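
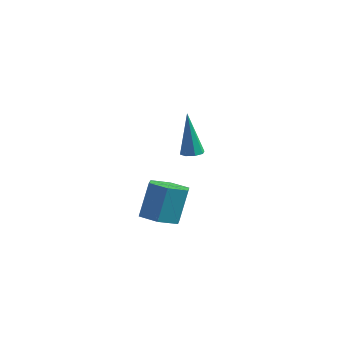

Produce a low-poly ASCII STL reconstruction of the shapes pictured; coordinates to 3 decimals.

solid 
facet normal 0.177 -0.104 -0.979
outer loop
vertex -1.068 -1.359 0.501
vertex -1.437 -1.725 0.473
vertex -1.427 -1.208 0.42
endloop
endfacet
facet normal 0.346 0.920 0.183
outer loop
vertex -1.068 -1.359 0.501
vertex -1.427 -1.208 0.42
vertex -1.823 -1.495 2.607
endloop
endfacet
facet normal 0.177 -0.104 -0.979
outer loop
vertex -1.427 -1.208 0.42
vertex -1.437 -1.725 0.473
vertex -1.791 -1.359 0.37
endloop
endfacet
facet normal -0.389 0.920 0.050
outer loop
vertex -1.427 -1.208 0.42
vertex -1.791 -1.359 0.37
vertex -1.823 -1.495 2.607
endloop
endfacet
facet normal 0.176 -0.105 -0.979
outer loop
vertex -1.791 -1.359 0.37
vertex -1.437 -1.725 0.473
vertex -1.948 -1.725 0.381
endloop
endfacet
facet normal -0.919 0.394 0.011
outer loop
vertex -1.791 -1.359 0.37
vertex -1.948 -1.725 0.381
vertex -1.823 -1.495 2.607
endloop
endfacet
facet normal 0.176 -0.105 -0.979
outer loop
vertex -1.948 -1.725 0.381
vertex -1.437 -1.725 0.473
vertex -1.805 -2.09 0.446
endloop
endfacet
facet normal -0.933 -0.350 0.089
outer loop
vertex -1.948 -1.725 0.381
vertex -1.805 -2.09 0.446
vertex -1.823 -1.495 2.607
endloop
endfacet
facet normal 0.177 -0.106 -0.979
outer loop
vertex -1.805 -2.09 0.446
vertex -1.437 -1.725 0.473
vertex -1.447 -2.242 0.527
endloop
endfacet
facet normal -0.425 -0.874 0.237
outer loop
vertex -1.805 -2.09 0.446
vertex -1.447 -2.242 0.527
vertex -1.823 -1.495 2.607
endloop
endfacet
facet normal 0.178 -0.106 -0.978
outer loop
vertex -1.447 -2.242 0.527
vertex -1.437 -1.725 0.473
vertex -1.082 -2.09 0.577
endloop
endfacet
facet normal 0.313 -0.874 0.371
outer loop
vertex -1.447 -2.242 0.527
vertex -1.082 -2.09 0.577
vertex -1.823 -1.495 2.607
endloop
endfacet
facet normal 0.178 -0.106 -0.978
outer loop
vertex -1.082 -2.09 0.577
vertex -1.437 -1.725 0.473
vertex -0.925 -1.725 0.566
endloop
endfacet
facet normal 0.842 -0.350 0.410
outer loop
vertex -1.082 -2.09 0.577
vertex -0.925 -1.725 0.566
vertex -1.823 -1.495 2.607
endloop
endfacet
facet normal 0.178 -0.104 -0.979
outer loop
vertex -0.925 -1.725 0.566
vertex -1.437 -1.725 0.473
vertex -1.068 -1.359 0.501
endloop
endfacet
facet normal 0.857 0.394 0.333
outer loop
vertex -0.925 -1.725 0.566
vertex -1.068 -1.359 0.501
vertex -1.823 -1.495 2.607
endloop
endfacet
facet normal -0.025 -0.408 -0.912
outer loop
vertex -2.579 -0.851 -4.469
vertex -3.142 -1.588 -4.124
vertex -3.565 -0.767 -4.48
endloop
endfacet
facet normal 0.082 0.909 -0.409
outer loop
vertex -2.579 -0.851 -4.469
vertex -3.565 -0.767 -4.48
vertex -2.534 -0.095 -2.781
endloop
endfacet
facet normal 0.082 0.909 -0.409
outer loop
vertex -2.534 -0.095 -2.781
vertex -3.565 -0.767 -4.48
vertex -3.52 -0.011 -2.793
endloop
endfacet
facet normal 0.024 0.409 0.912
outer loop
vertex -2.534 -0.095 -2.781
vertex -3.52 -0.011 -2.793
vertex -3.098 -0.832 -2.436
endloop
endfacet
facet normal -0.025 -0.408 -0.912
outer loop
vertex -3.565 -0.767 -4.48
vertex -3.142 -1.588 -4.124
vertex -4.129 -1.504 -4.135
endloop
endfacet
facet normal -0.822 0.528 -0.215
outer loop
vertex -3.565 -0.767 -4.48
vertex -4.129 -1.504 -4.135
vertex -3.52 -0.011 -2.793
endloop
endfacet
facet normal -0.822 0.528 -0.215
outer loop
vertex -3.52 -0.011 -2.793
vertex -4.129 -1.504 -4.135
vertex -4.084 -0.748 -2.447
endloop
endfacet
facet normal 0.025 0.409 0.912
outer loop
vertex -3.52 -0.011 -2.793
vertex -4.084 -0.748 -2.447
vertex -3.098 -0.832 -2.436
endloop
endfacet
facet normal -0.025 -0.408 -0.912
outer loop
vertex -4.129 -1.504 -4.135
vertex -3.142 -1.588 -4.124
vertex -3.706 -2.325 -3.779
endloop
endfacet
facet normal -0.904 -0.381 0.195
outer loop
vertex -4.129 -1.504 -4.135
vertex -3.706 -2.325 -3.779
vertex -4.084 -0.748 -2.447
endloop
endfacet
facet normal -0.904 -0.381 0.195
outer loop
vertex -4.084 -0.748 -2.447
vertex -3.706 -2.325 -3.779
vertex -3.661 -1.569 -2.091
endloop
endfacet
facet normal 0.025 0.408 0.912
outer loop
vertex -4.084 -0.748 -2.447
vertex -3.661 -1.569 -2.091
vertex -3.098 -0.832 -2.436
endloop
endfacet
facet normal -0.024 -0.409 -0.912
outer loop
vertex -3.706 -2.325 -3.779
vertex -3.142 -1.588 -4.124
vertex -2.72 -2.409 -3.767
endloop
endfacet
facet normal -0.082 -0.909 0.409
outer loop
vertex -3.706 -2.325 -3.779
vertex -2.72 -2.409 -3.767
vertex -3.661 -1.569 -2.091
endloop
endfacet
facet normal -0.082 -0.909 0.409
outer loop
vertex -3.661 -1.569 -2.091
vertex -2.72 -2.409 -3.767
vertex -2.675 -1.653 -2.08
endloop
endfacet
facet normal 0.025 0.408 0.912
outer loop
vertex -3.661 -1.569 -2.091
vertex -2.675 -1.653 -2.08
vertex -3.098 -0.832 -2.436
endloop
endfacet
facet normal -0.025 -0.409 -0.912
outer loop
vertex -2.72 -2.409 -3.767
vertex -3.142 -1.588 -4.124
vertex -2.156 -1.672 -4.113
endloop
endfacet
facet normal 0.822 -0.528 0.215
outer loop
vertex -2.72 -2.409 -3.767
vertex -2.156 -1.672 -4.113
vertex -2.675 -1.653 -2.08
endloop
endfacet
facet normal 0.822 -0.528 0.215
outer loop
vertex -2.675 -1.653 -2.08
vertex -2.156 -1.672 -4.113
vertex -2.111 -0.916 -2.425
endloop
endfacet
facet normal 0.025 0.408 0.912
outer loop
vertex -2.675 -1.653 -2.08
vertex -2.111 -0.916 -2.425
vertex -3.098 -0.832 -2.436
endloop
endfacet
facet normal -0.025 -0.408 -0.912
outer loop
vertex -2.156 -1.672 -4.113
vertex -3.142 -1.588 -4.124
vertex -2.579 -0.851 -4.469
endloop
endfacet
facet normal 0.904 0.381 -0.195
outer loop
vertex -2.156 -1.672 -4.113
vertex -2.579 -0.851 -4.469
vertex -2.111 -0.916 -2.425
endloop
endfacet
facet normal 0.904 0.381 -0.195
outer loop
vertex -2.111 -0.916 -2.425
vertex -2.579 -0.851 -4.469
vertex -2.534 -0.095 -2.781
endloop
endfacet
facet normal 0.025 0.408 0.912
outer loop
vertex -2.111 -0.916 -2.425
vertex -2.534 -0.095 -2.781
vertex -3.098 -0.832 -2.436
endloop
endfacet

endsolid


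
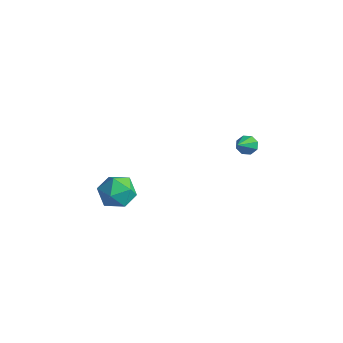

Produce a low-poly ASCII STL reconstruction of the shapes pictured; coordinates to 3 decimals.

solid 
facet normal -0.714 -0.176 0.678
outer loop
vertex -3.223 -0.501 -2.926
vertex -3.008 -1.454 -2.947
vertex -2.552 -0.864 -2.314
endloop
endfacet
facet normal -0.438 0.477 0.762
outer loop
vertex -3.223 -0.501 -2.926
vertex -2.552 -0.864 -2.314
vertex -2.395 -0.008 -2.759
endloop
endfacet
facet normal -0.528 0.835 0.152
outer loop
vertex -3.223 -0.501 -2.926
vertex -2.395 -0.008 -2.759
vertex -2.753 -0.069 -3.667
endloop
endfacet
facet normal -0.860 0.405 -0.310
outer loop
vertex -3.223 -0.501 -2.926
vertex -2.753 -0.069 -3.667
vertex -3.132 -0.963 -3.783
endloop
endfacet
facet normal -0.975 -0.220 0.015
outer loop
vertex -3.223 -0.501 -2.926
vertex -3.132 -0.963 -3.783
vertex -3.008 -1.454 -2.947
endloop
endfacet
facet normal 0.264 0.406 0.875
outer loop
vertex -2.395 -0.008 -2.759
vertex -2.552 -0.864 -2.314
vertex -1.668 -0.657 -2.677
endloop
endfacet
facet normal -0.184 -0.650 0.738
outer loop
vertex -2.552 -0.864 -2.314
vertex -3.008 -1.454 -2.947
vertex -2.047 -1.551 -2.793
endloop
endfacet
facet normal -0.607 -0.722 -0.334
outer loop
vertex -3.008 -1.454 -2.947
vertex -3.132 -0.963 -3.783
vertex -2.405 -1.612 -3.701
endloop
endfacet
facet normal -0.421 0.290 -0.860
outer loop
vertex -3.132 -0.963 -3.783
vertex -2.753 -0.069 -3.667
vertex -2.248 -0.756 -4.146
endloop
endfacet
facet normal 0.118 0.987 -0.113
outer loop
vertex -2.753 -0.069 -3.667
vertex -2.395 -0.008 -2.759
vertex -1.792 -0.166 -3.513
endloop
endfacet
facet normal 0.860 -0.405 0.310
outer loop
vertex -1.577 -1.119 -3.534
vertex -1.668 -0.657 -2.677
vertex -2.047 -1.551 -2.793
endloop
endfacet
facet normal 0.528 -0.835 -0.152
outer loop
vertex -1.577 -1.119 -3.534
vertex -2.047 -1.551 -2.793
vertex -2.405 -1.612 -3.701
endloop
endfacet
facet normal 0.438 -0.477 -0.762
outer loop
vertex -1.577 -1.119 -3.534
vertex -2.405 -1.612 -3.701
vertex -2.248 -0.756 -4.146
endloop
endfacet
facet normal 0.714 0.176 -0.678
outer loop
vertex -1.577 -1.119 -3.534
vertex -2.248 -0.756 -4.146
vertex -1.792 -0.166 -3.513
endloop
endfacet
facet normal 0.975 0.220 -0.015
outer loop
vertex -1.577 -1.119 -3.534
vertex -1.792 -0.166 -3.513
vertex -1.668 -0.657 -2.677
endloop
endfacet
facet normal 0.421 -0.290 0.860
outer loop
vertex -2.047 -1.551 -2.793
vertex -1.668 -0.657 -2.677
vertex -2.552 -0.864 -2.314
endloop
endfacet
facet normal -0.118 -0.987 0.113
outer loop
vertex -2.405 -1.612 -3.701
vertex -2.047 -1.551 -2.793
vertex -3.008 -1.454 -2.947
endloop
endfacet
facet normal -0.264 -0.406 -0.875
outer loop
vertex -2.248 -0.756 -4.146
vertex -2.405 -1.612 -3.701
vertex -3.132 -0.963 -3.783
endloop
endfacet
facet normal 0.184 0.650 -0.738
outer loop
vertex -1.792 -0.166 -3.513
vertex -2.248 -0.756 -4.146
vertex -2.753 -0.069 -3.667
endloop
endfacet
facet normal 0.607 0.722 0.334
outer loop
vertex -1.668 -0.657 -2.677
vertex -1.792 -0.166 -3.513
vertex -2.395 -0.008 -2.759
endloop
endfacet
facet normal -0.336 0.665 -0.667
outer loop
vertex 3.159 1.811 1.381
vertex 2.804 1.954 1.702
vertex 3.274 2.097 1.608
endloop
endfacet
facet normal 0.943 -0.139 -0.302
outer loop
vertex 3.159 1.811 1.381
vertex 3.274 2.097 1.608
vertex 3.536 0.506 3.158
endloop
endfacet
facet normal -0.336 0.664 -0.668
outer loop
vertex 3.274 2.097 1.608
vertex 2.804 1.954 1.702
vertex 3.113 2.299 1.89
endloop
endfacet
facet normal 0.894 0.380 0.238
outer loop
vertex 3.274 2.097 1.608
vertex 3.113 2.299 1.89
vertex 3.536 0.506 3.158
endloop
endfacet
facet normal -0.336 0.665 -0.668
outer loop
vertex 3.113 2.299 1.89
vertex 2.804 1.954 1.702
vertex 2.771 2.3 2.063
endloop
endfacet
facet normal 0.365 0.593 0.718
outer loop
vertex 3.113 2.299 1.89
vertex 2.771 2.3 2.063
vertex 3.536 0.506 3.158
endloop
endfacet
facet normal -0.337 0.664 -0.667
outer loop
vertex 2.771 2.3 2.063
vertex 2.804 1.954 1.702
vertex 2.448 2.097 2.024
endloop
endfacet
facet normal -0.342 0.379 0.860
outer loop
vertex 2.771 2.3 2.063
vertex 2.448 2.097 2.024
vertex 3.536 0.506 3.158
endloop
endfacet
facet normal -0.337 0.664 -0.667
outer loop
vertex 2.448 2.097 2.024
vertex 2.804 1.954 1.702
vertex 2.334 1.811 1.797
endloop
endfacet
facet normal -0.804 -0.138 0.578
outer loop
vertex 2.448 2.097 2.024
vertex 2.334 1.811 1.797
vertex 3.536 0.506 3.158
endloop
endfacet
facet normal -0.337 0.665 -0.666
outer loop
vertex 2.334 1.811 1.797
vertex 2.804 1.954 1.702
vertex 2.495 1.609 1.514
endloop
endfacet
facet normal -0.755 -0.655 0.038
outer loop
vertex 2.334 1.811 1.797
vertex 2.495 1.609 1.514
vertex 3.536 0.506 3.158
endloop
endfacet
facet normal -0.336 0.665 -0.667
outer loop
vertex 2.495 1.609 1.514
vertex 2.804 1.954 1.702
vertex 2.836 1.609 1.342
endloop
endfacet
facet normal -0.223 -0.869 -0.442
outer loop
vertex 2.495 1.609 1.514
vertex 2.836 1.609 1.342
vertex 3.536 0.506 3.158
endloop
endfacet
facet normal -0.335 0.665 -0.667
outer loop
vertex 2.836 1.609 1.342
vertex 2.804 1.954 1.702
vertex 3.159 1.811 1.381
endloop
endfacet
facet normal 0.480 -0.655 -0.583
outer loop
vertex 2.836 1.609 1.342
vertex 3.159 1.811 1.381
vertex 3.536 0.506 3.158
endloop
endfacet

endsolid


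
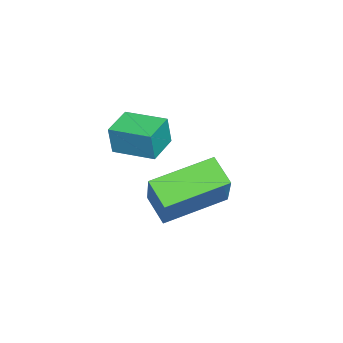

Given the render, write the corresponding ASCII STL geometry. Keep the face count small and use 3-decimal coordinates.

solid 
facet normal -0.967 0.219 0.127
outer loop
vertex -2.239 -0.376 1.176
vertex -1.961 0.81 1.249
vertex -2.337 -0.298 0.294
endloop
endfacet
facet normal -0.228 -0.972 -0.061
outer loop
vertex -1.399 -0.51 0.171
vertex -2.239 -0.376 1.176
vertex -2.337 -0.298 0.294
endloop
endfacet
facet normal -0.968 0.218 0.128
outer loop
vertex -2.337 -0.298 0.294
vertex -1.961 0.81 1.249
vertex -2.06 0.888 0.368
endloop
endfacet
facet normal -0.110 0.087 -0.990
outer loop
vertex -2.06 0.888 0.368
vertex -1.399 -0.51 0.171
vertex -2.337 -0.298 0.294
endloop
endfacet
facet normal 0.110 -0.087 0.990
outer loop
vertex -2.239 -0.376 1.176
vertex -1.023 0.598 1.126
vertex -1.961 0.81 1.249
endloop
endfacet
facet normal -0.227 -0.972 -0.060
outer loop
vertex -1.3 -0.588 1.052
vertex -2.239 -0.376 1.176
vertex -1.399 -0.51 0.171
endloop
endfacet
facet normal 0.111 -0.088 0.990
outer loop
vertex -1.3 -0.588 1.052
vertex -1.023 0.598 1.126
vertex -2.239 -0.376 1.176
endloop
endfacet
facet normal 0.228 0.972 0.060
outer loop
vertex -1.961 0.81 1.249
vertex -1.023 0.598 1.126
vertex -2.06 0.888 0.368
endloop
endfacet
facet normal -0.111 0.087 -0.990
outer loop
vertex -1.121 0.676 0.244
vertex -1.399 -0.51 0.171
vertex -2.06 0.888 0.368
endloop
endfacet
facet normal 0.227 0.972 0.061
outer loop
vertex -2.06 0.888 0.368
vertex -1.023 0.598 1.126
vertex -1.121 0.676 0.244
endloop
endfacet
facet normal 0.967 -0.219 -0.128
outer loop
vertex -1.121 0.676 0.244
vertex -1.3 -0.588 1.052
vertex -1.399 -0.51 0.171
endloop
endfacet
facet normal 0.968 -0.218 -0.127
outer loop
vertex -1.023 0.598 1.126
vertex -1.3 -0.588 1.052
vertex -1.121 0.676 0.244
endloop
endfacet
facet normal -0.558 0.793 0.243
outer loop
vertex -4.05 1.538 -2.148
vertex -3.051 1.817 -0.764
vertex -3.467 2.113 -2.686
endloop
endfacet
facet normal -0.578 -0.162 -0.800
outer loop
vertex -2.389 0.583 -3.156
vertex -4.05 1.538 -2.148
vertex -3.467 2.113 -2.686
endloop
endfacet
facet normal -0.559 0.793 0.243
outer loop
vertex -3.467 2.113 -2.686
vertex -3.051 1.817 -0.764
vertex -2.468 2.393 -1.302
endloop
endfacet
facet normal 0.595 0.588 -0.548
outer loop
vertex -2.468 2.393 -1.302
vertex -2.389 0.583 -3.156
vertex -3.467 2.113 -2.686
endloop
endfacet
facet normal -0.595 -0.588 0.548
outer loop
vertex -4.05 1.538 -2.148
vertex -1.973 0.287 -1.234
vertex -3.051 1.817 -0.764
endloop
endfacet
facet normal -0.578 -0.162 -0.800
outer loop
vertex -2.972 0.007 -2.618
vertex -4.05 1.538 -2.148
vertex -2.389 0.583 -3.156
endloop
endfacet
facet normal -0.595 -0.587 0.548
outer loop
vertex -2.972 0.007 -2.618
vertex -1.973 0.287 -1.234
vertex -4.05 1.538 -2.148
endloop
endfacet
facet normal 0.578 0.162 0.800
outer loop
vertex -3.051 1.817 -0.764
vertex -1.973 0.287 -1.234
vertex -2.468 2.393 -1.302
endloop
endfacet
facet normal 0.595 0.587 -0.548
outer loop
vertex -1.39 0.862 -1.772
vertex -2.389 0.583 -3.156
vertex -2.468 2.393 -1.302
endloop
endfacet
facet normal 0.578 0.162 0.800
outer loop
vertex -2.468 2.393 -1.302
vertex -1.973 0.287 -1.234
vertex -1.39 0.862 -1.772
endloop
endfacet
facet normal 0.559 -0.793 -0.243
outer loop
vertex -1.39 0.862 -1.772
vertex -2.972 0.007 -2.618
vertex -2.389 0.583 -3.156
endloop
endfacet
facet normal 0.558 -0.793 -0.243
outer loop
vertex -1.973 0.287 -1.234
vertex -2.972 0.007 -2.618
vertex -1.39 0.862 -1.772
endloop
endfacet

endsolid


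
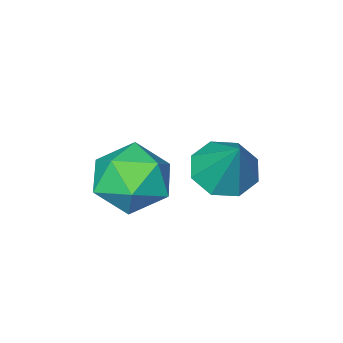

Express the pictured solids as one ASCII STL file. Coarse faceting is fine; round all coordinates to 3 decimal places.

solid 
facet normal -0.057 0.958 0.279
outer loop
vertex -1.641 1.976 1.089
vertex -1.576 1.745 1.895
vertex -0.883 1.916 1.45
endloop
endfacet
facet normal 0.244 0.899 -0.364
outer loop
vertex -1.641 1.976 1.089
vertex -0.883 1.916 1.45
vertex -1.0 1.631 0.667
endloop
endfacet
facet normal -0.218 0.567 -0.794
outer loop
vertex -1.641 1.976 1.089
vertex -1.0 1.631 0.667
vertex -1.765 1.283 0.628
endloop
endfacet
facet normal -0.805 0.422 -0.417
outer loop
vertex -1.641 1.976 1.089
vertex -1.765 1.283 0.628
vertex -2.121 1.354 1.387
endloop
endfacet
facet normal -0.706 0.663 0.247
outer loop
vertex -1.641 1.976 1.089
vertex -2.121 1.354 1.387
vertex -1.576 1.745 1.895
endloop
endfacet
facet normal 0.822 0.485 -0.299
outer loop
vertex -1.0 1.631 0.667
vertex -0.883 1.916 1.45
vertex -0.539 1.186 1.213
endloop
endfacet
facet normal 0.333 0.582 0.742
outer loop
vertex -0.883 1.916 1.45
vertex -1.576 1.745 1.895
vertex -0.895 1.257 1.972
endloop
endfacet
facet normal -0.717 0.103 0.690
outer loop
vertex -1.576 1.745 1.895
vertex -2.121 1.354 1.387
vertex -1.66 0.909 1.933
endloop
endfacet
facet normal -0.877 -0.288 -0.384
outer loop
vertex -2.121 1.354 1.387
vertex -1.765 1.283 0.628
vertex -1.777 0.624 1.15
endloop
endfacet
facet normal 0.075 -0.053 -0.996
outer loop
vertex -1.765 1.283 0.628
vertex -1.0 1.631 0.667
vertex -1.084 0.795 0.705
endloop
endfacet
facet normal 0.805 -0.422 0.417
outer loop
vertex -1.019 0.564 1.511
vertex -0.539 1.186 1.213
vertex -0.895 1.257 1.972
endloop
endfacet
facet normal 0.218 -0.567 0.794
outer loop
vertex -1.019 0.564 1.511
vertex -0.895 1.257 1.972
vertex -1.66 0.909 1.933
endloop
endfacet
facet normal -0.244 -0.899 0.364
outer loop
vertex -1.019 0.564 1.511
vertex -1.66 0.909 1.933
vertex -1.777 0.624 1.15
endloop
endfacet
facet normal 0.057 -0.958 -0.279
outer loop
vertex -1.019 0.564 1.511
vertex -1.777 0.624 1.15
vertex -1.084 0.795 0.705
endloop
endfacet
facet normal 0.706 -0.663 -0.247
outer loop
vertex -1.019 0.564 1.511
vertex -1.084 0.795 0.705
vertex -0.539 1.186 1.213
endloop
endfacet
facet normal 0.877 0.288 0.384
outer loop
vertex -0.895 1.257 1.972
vertex -0.539 1.186 1.213
vertex -0.883 1.916 1.45
endloop
endfacet
facet normal -0.075 0.053 0.996
outer loop
vertex -1.66 0.909 1.933
vertex -0.895 1.257 1.972
vertex -1.576 1.745 1.895
endloop
endfacet
facet normal -0.822 -0.485 0.299
outer loop
vertex -1.777 0.624 1.15
vertex -1.66 0.909 1.933
vertex -2.121 1.354 1.387
endloop
endfacet
facet normal -0.333 -0.582 -0.742
outer loop
vertex -1.084 0.795 0.705
vertex -1.777 0.624 1.15
vertex -1.765 1.283 0.628
endloop
endfacet
facet normal 0.717 -0.103 -0.690
outer loop
vertex -0.539 1.186 1.213
vertex -1.084 0.795 0.705
vertex -1.0 1.631 0.667
endloop
endfacet
facet normal -0.170 -0.543 -0.822
outer loop
vertex -2.26 1.818 1.223
vertex -2.924 1.956 1.269
vertex -2.392 2.25 0.965
endloop
endfacet
facet normal 0.934 0.343 0.096
outer loop
vertex -2.26 1.818 1.223
vertex -2.392 2.25 0.965
vertex -2.696 2.684 2.371
endloop
endfacet
facet normal -0.170 -0.543 -0.822
outer loop
vertex -2.392 2.25 0.965
vertex -2.924 1.956 1.269
vertex -2.835 2.51 0.885
endloop
endfacet
facet normal 0.520 0.841 -0.147
outer loop
vertex -2.392 2.25 0.965
vertex -2.835 2.51 0.885
vertex -2.696 2.684 2.371
endloop
endfacet
facet normal -0.170 -0.543 -0.822
outer loop
vertex -2.835 2.51 0.885
vertex -2.924 1.956 1.269
vertex -3.331 2.446 1.03
endloop
endfacet
facet normal -0.156 0.983 -0.100
outer loop
vertex -2.835 2.51 0.885
vertex -3.331 2.446 1.03
vertex -2.696 2.684 2.371
endloop
endfacet
facet normal -0.171 -0.543 -0.822
outer loop
vertex -3.331 2.446 1.03
vertex -2.924 1.956 1.269
vertex -3.588 2.095 1.315
endloop
endfacet
facet normal -0.700 0.683 0.210
outer loop
vertex -3.331 2.446 1.03
vertex -3.588 2.095 1.315
vertex -2.696 2.684 2.371
endloop
endfacet
facet normal -0.171 -0.543 -0.822
outer loop
vertex -3.588 2.095 1.315
vertex -2.924 1.956 1.269
vertex -3.457 1.663 1.573
endloop
endfacet
facet normal -0.790 0.119 0.601
outer loop
vertex -3.588 2.095 1.315
vertex -3.457 1.663 1.573
vertex -2.696 2.684 2.371
endloop
endfacet
facet normal -0.171 -0.543 -0.822
outer loop
vertex -3.457 1.663 1.573
vertex -2.924 1.956 1.269
vertex -3.013 1.402 1.653
endloop
endfacet
facet normal -0.376 -0.380 0.845
outer loop
vertex -3.457 1.663 1.573
vertex -3.013 1.402 1.653
vertex -2.696 2.684 2.371
endloop
endfacet
facet normal -0.171 -0.543 -0.822
outer loop
vertex -3.013 1.402 1.653
vertex -2.924 1.956 1.269
vertex -2.518 1.466 1.508
endloop
endfacet
facet normal 0.301 -0.522 0.798
outer loop
vertex -3.013 1.402 1.653
vertex -2.518 1.466 1.508
vertex -2.696 2.684 2.371
endloop
endfacet
facet normal -0.170 -0.542 -0.823
outer loop
vertex -2.518 1.466 1.508
vertex -2.924 1.956 1.269
vertex -2.26 1.818 1.223
endloop
endfacet
facet normal 0.844 -0.223 0.488
outer loop
vertex -2.518 1.466 1.508
vertex -2.26 1.818 1.223
vertex -2.696 2.684 2.371
endloop
endfacet

endsolid


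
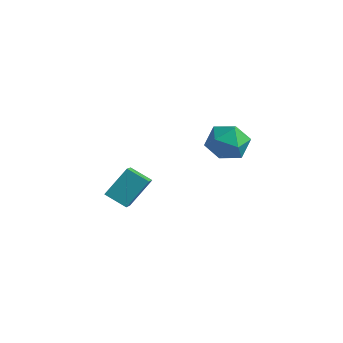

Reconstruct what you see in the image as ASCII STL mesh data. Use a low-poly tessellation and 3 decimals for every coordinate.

solid 
facet normal -0.992 -0.081 0.098
outer loop
vertex -0.079 3.563 2.168
vertex 0.031 2.342 2.269
vertex 0.072 3.049 3.275
endloop
endfacet
facet normal -0.761 0.543 0.356
outer loop
vertex -0.079 3.563 2.168
vertex 0.072 3.049 3.275
vertex 0.675 4.082 2.989
endloop
endfacet
facet normal -0.425 0.889 -0.171
outer loop
vertex -0.079 3.563 2.168
vertex 0.675 4.082 2.989
vertex 1.007 4.013 1.806
endloop
endfacet
facet normal -0.450 0.478 -0.755
outer loop
vertex -0.079 3.563 2.168
vertex 1.007 4.013 1.806
vertex 0.609 2.938 1.362
endloop
endfacet
facet normal -0.799 -0.121 -0.589
outer loop
vertex -0.079 3.563 2.168
vertex 0.609 2.938 1.362
vertex 0.031 2.342 2.269
endloop
endfacet
facet normal -0.284 0.406 0.869
outer loop
vertex 0.675 4.082 2.989
vertex 0.072 3.049 3.275
vertex 1.251 3.182 3.598
endloop
endfacet
facet normal -0.658 -0.603 0.451
outer loop
vertex 0.072 3.049 3.275
vertex 0.031 2.342 2.269
vertex 0.853 2.107 3.154
endloop
endfacet
facet normal -0.346 -0.668 -0.659
outer loop
vertex 0.031 2.342 2.269
vertex 0.609 2.938 1.362
vertex 1.185 2.038 1.971
endloop
endfacet
facet normal 0.220 0.302 -0.928
outer loop
vertex 0.609 2.938 1.362
vertex 1.007 4.013 1.806
vertex 1.788 3.071 1.685
endloop
endfacet
facet normal 0.259 0.966 0.016
outer loop
vertex 1.007 4.013 1.806
vertex 0.675 4.082 2.989
vertex 1.829 3.778 2.691
endloop
endfacet
facet normal 0.450 -0.478 0.755
outer loop
vertex 1.939 2.557 2.792
vertex 1.251 3.182 3.598
vertex 0.853 2.107 3.154
endloop
endfacet
facet normal 0.425 -0.889 0.171
outer loop
vertex 1.939 2.557 2.792
vertex 0.853 2.107 3.154
vertex 1.185 2.038 1.971
endloop
endfacet
facet normal 0.761 -0.543 -0.356
outer loop
vertex 1.939 2.557 2.792
vertex 1.185 2.038 1.971
vertex 1.788 3.071 1.685
endloop
endfacet
facet normal 0.992 0.081 -0.098
outer loop
vertex 1.939 2.557 2.792
vertex 1.788 3.071 1.685
vertex 1.829 3.778 2.691
endloop
endfacet
facet normal 0.799 0.121 0.589
outer loop
vertex 1.939 2.557 2.792
vertex 1.829 3.778 2.691
vertex 1.251 3.182 3.598
endloop
endfacet
facet normal -0.220 -0.302 0.928
outer loop
vertex 0.853 2.107 3.154
vertex 1.251 3.182 3.598
vertex 0.072 3.049 3.275
endloop
endfacet
facet normal -0.259 -0.966 -0.016
outer loop
vertex 1.185 2.038 1.971
vertex 0.853 2.107 3.154
vertex 0.031 2.342 2.269
endloop
endfacet
facet normal 0.284 -0.406 -0.869
outer loop
vertex 1.788 3.071 1.685
vertex 1.185 2.038 1.971
vertex 0.609 2.938 1.362
endloop
endfacet
facet normal 0.658 0.603 -0.451
outer loop
vertex 1.829 3.778 2.691
vertex 1.788 3.071 1.685
vertex 1.007 4.013 1.806
endloop
endfacet
facet normal 0.346 0.668 0.659
outer loop
vertex 1.251 3.182 3.598
vertex 1.829 3.778 2.691
vertex 0.675 4.082 2.989
endloop
endfacet
facet normal -0.451 0.711 -0.539
outer loop
vertex -1.384 -1.639 2.214
vertex -0.274 -1.373 1.635
vertex -1.766 -2.861 0.921
endloop
endfacet
facet normal -0.867 -0.208 0.452
outer loop
vertex -1.026 -4.027 1.805
vertex -1.384 -1.639 2.214
vertex -1.766 -2.861 0.921
endloop
endfacet
facet normal -0.451 0.711 -0.539
outer loop
vertex -1.766 -2.861 0.921
vertex -0.274 -1.373 1.635
vertex -0.656 -2.595 0.342
endloop
endfacet
facet normal -0.210 -0.672 -0.711
outer loop
vertex -0.656 -2.595 0.342
vertex -1.026 -4.027 1.805
vertex -1.766 -2.861 0.921
endloop
endfacet
facet normal 0.210 0.672 0.711
outer loop
vertex -1.384 -1.639 2.214
vertex 0.466 -2.539 2.519
vertex -0.274 -1.373 1.635
endloop
endfacet
facet normal -0.867 -0.208 0.452
outer loop
vertex -0.644 -2.805 3.098
vertex -1.384 -1.639 2.214
vertex -1.026 -4.027 1.805
endloop
endfacet
facet normal 0.210 0.672 0.711
outer loop
vertex -0.644 -2.805 3.098
vertex 0.466 -2.539 2.519
vertex -1.384 -1.639 2.214
endloop
endfacet
facet normal 0.867 0.208 -0.452
outer loop
vertex -0.274 -1.373 1.635
vertex 0.466 -2.539 2.519
vertex -0.656 -2.595 0.342
endloop
endfacet
facet normal -0.210 -0.672 -0.711
outer loop
vertex 0.084 -3.761 1.226
vertex -1.026 -4.027 1.805
vertex -0.656 -2.595 0.342
endloop
endfacet
facet normal 0.867 0.208 -0.452
outer loop
vertex -0.656 -2.595 0.342
vertex 0.466 -2.539 2.519
vertex 0.084 -3.761 1.226
endloop
endfacet
facet normal 0.451 -0.711 0.539
outer loop
vertex 0.084 -3.761 1.226
vertex -0.644 -2.805 3.098
vertex -1.026 -4.027 1.805
endloop
endfacet
facet normal 0.451 -0.711 0.539
outer loop
vertex 0.466 -2.539 2.519
vertex -0.644 -2.805 3.098
vertex 0.084 -3.761 1.226
endloop
endfacet

endsolid


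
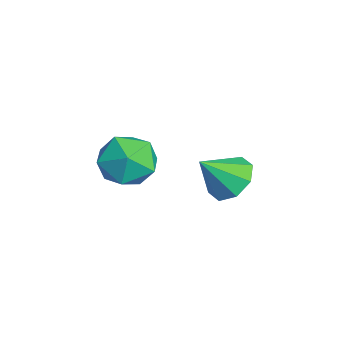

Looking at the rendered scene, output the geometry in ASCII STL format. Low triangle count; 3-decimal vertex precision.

solid 
facet normal -0.136 0.683 -0.718
outer loop
vertex 1.438 1.143 -4.933
vertex 0.908 1.562 -4.434
vertex 1.737 1.583 -4.571
endloop
endfacet
facet normal 0.827 -0.563 0.001
outer loop
vertex 1.438 1.143 -4.933
vertex 1.737 1.583 -4.571
vertex 1.092 0.638 -3.466
endloop
endfacet
facet normal -0.136 0.684 -0.717
outer loop
vertex 1.737 1.583 -4.571
vertex 0.908 1.562 -4.434
vertex 1.55 2.01 -4.128
endloop
endfacet
facet normal 0.889 -0.079 0.451
outer loop
vertex 1.737 1.583 -4.571
vertex 1.55 2.01 -4.128
vertex 1.092 0.638 -3.466
endloop
endfacet
facet normal -0.136 0.685 -0.716
outer loop
vertex 1.55 2.01 -4.128
vertex 0.908 1.562 -4.434
vertex 0.987 2.174 -3.864
endloop
endfacet
facet normal 0.470 0.251 0.846
outer loop
vertex 1.55 2.01 -4.128
vertex 0.987 2.174 -3.864
vertex 1.092 0.638 -3.466
endloop
endfacet
facet normal -0.136 0.685 -0.716
outer loop
vertex 0.987 2.174 -3.864
vertex 0.908 1.562 -4.434
vertex 0.378 1.98 -3.934
endloop
endfacet
facet normal -0.184 0.235 0.954
outer loop
vertex 0.987 2.174 -3.864
vertex 0.378 1.98 -3.934
vertex 1.092 0.638 -3.466
endloop
endfacet
facet normal -0.136 0.684 -0.716
outer loop
vertex 0.378 1.98 -3.934
vertex 0.908 1.562 -4.434
vertex 0.08 1.541 -4.297
endloop
endfacet
facet normal -0.692 -0.120 0.712
outer loop
vertex 0.378 1.98 -3.934
vertex 0.08 1.541 -4.297
vertex 1.092 0.638 -3.466
endloop
endfacet
facet normal -0.136 0.684 -0.717
outer loop
vertex 0.08 1.541 -4.297
vertex 0.908 1.562 -4.434
vertex 0.267 1.114 -4.74
endloop
endfacet
facet normal -0.754 -0.603 0.263
outer loop
vertex 0.08 1.541 -4.297
vertex 0.267 1.114 -4.74
vertex 1.092 0.638 -3.466
endloop
endfacet
facet normal -0.135 0.683 -0.718
outer loop
vertex 0.267 1.114 -4.74
vertex 0.908 1.562 -4.434
vertex 0.83 0.949 -5.003
endloop
endfacet
facet normal -0.335 -0.933 -0.132
outer loop
vertex 0.267 1.114 -4.74
vertex 0.83 0.949 -5.003
vertex 1.092 0.638 -3.466
endloop
endfacet
facet normal -0.135 0.683 -0.718
outer loop
vertex 0.83 0.949 -5.003
vertex 0.908 1.562 -4.434
vertex 1.438 1.143 -4.933
endloop
endfacet
facet normal 0.320 -0.916 -0.240
outer loop
vertex 0.83 0.949 -5.003
vertex 1.438 1.143 -4.933
vertex 1.092 0.638 -3.466
endloop
endfacet
facet normal -0.465 0.263 0.845
outer loop
vertex 1.743 -1.29 -1.779
vertex 2.335 -1.851 -1.279
vertex 2.564 -0.936 -1.438
endloop
endfacet
facet normal -0.492 0.791 0.364
outer loop
vertex 1.743 -1.29 -1.779
vertex 2.564 -0.936 -1.438
vertex 2.275 -0.709 -2.321
endloop
endfacet
facet normal -0.813 0.539 -0.220
outer loop
vertex 1.743 -1.29 -1.779
vertex 2.275 -0.709 -2.321
vertex 1.867 -1.483 -2.708
endloop
endfacet
facet normal -0.984 -0.144 -0.101
outer loop
vertex 1.743 -1.29 -1.779
vertex 1.867 -1.483 -2.708
vertex 1.904 -2.19 -2.063
endloop
endfacet
facet normal -0.768 -0.314 0.558
outer loop
vertex 1.743 -1.29 -1.779
vertex 1.904 -2.19 -2.063
vertex 2.335 -1.851 -1.279
endloop
endfacet
facet normal 0.177 0.966 0.190
outer loop
vertex 2.275 -0.709 -2.321
vertex 2.564 -0.936 -1.438
vertex 3.196 -0.91 -2.157
endloop
endfacet
facet normal 0.222 0.113 0.969
outer loop
vertex 2.564 -0.936 -1.438
vertex 2.335 -1.851 -1.279
vertex 3.233 -1.617 -1.512
endloop
endfacet
facet normal -0.269 -0.821 0.503
outer loop
vertex 2.335 -1.851 -1.279
vertex 1.904 -2.19 -2.063
vertex 2.825 -2.391 -1.899
endloop
endfacet
facet normal -0.619 -0.547 -0.564
outer loop
vertex 1.904 -2.19 -2.063
vertex 1.867 -1.483 -2.708
vertex 2.536 -2.164 -2.782
endloop
endfacet
facet normal -0.342 0.558 -0.756
outer loop
vertex 1.867 -1.483 -2.708
vertex 2.275 -0.709 -2.321
vertex 2.765 -1.249 -2.941
endloop
endfacet
facet normal 0.984 0.144 0.101
outer loop
vertex 3.357 -1.81 -2.441
vertex 3.196 -0.91 -2.157
vertex 3.233 -1.617 -1.512
endloop
endfacet
facet normal 0.813 -0.539 0.220
outer loop
vertex 3.357 -1.81 -2.441
vertex 3.233 -1.617 -1.512
vertex 2.825 -2.391 -1.899
endloop
endfacet
facet normal 0.492 -0.791 -0.364
outer loop
vertex 3.357 -1.81 -2.441
vertex 2.825 -2.391 -1.899
vertex 2.536 -2.164 -2.782
endloop
endfacet
facet normal 0.465 -0.263 -0.845
outer loop
vertex 3.357 -1.81 -2.441
vertex 2.536 -2.164 -2.782
vertex 2.765 -1.249 -2.941
endloop
endfacet
facet normal 0.768 0.314 -0.558
outer loop
vertex 3.357 -1.81 -2.441
vertex 2.765 -1.249 -2.941
vertex 3.196 -0.91 -2.157
endloop
endfacet
facet normal 0.619 0.547 0.564
outer loop
vertex 3.233 -1.617 -1.512
vertex 3.196 -0.91 -2.157
vertex 2.564 -0.936 -1.438
endloop
endfacet
facet normal 0.342 -0.558 0.756
outer loop
vertex 2.825 -2.391 -1.899
vertex 3.233 -1.617 -1.512
vertex 2.335 -1.851 -1.279
endloop
endfacet
facet normal -0.177 -0.966 -0.190
outer loop
vertex 2.536 -2.164 -2.782
vertex 2.825 -2.391 -1.899
vertex 1.904 -2.19 -2.063
endloop
endfacet
facet normal -0.222 -0.113 -0.969
outer loop
vertex 2.765 -1.249 -2.941
vertex 2.536 -2.164 -2.782
vertex 1.867 -1.483 -2.708
endloop
endfacet
facet normal 0.269 0.821 -0.503
outer loop
vertex 3.196 -0.91 -2.157
vertex 2.765 -1.249 -2.941
vertex 2.275 -0.709 -2.321
endloop
endfacet

endsolid


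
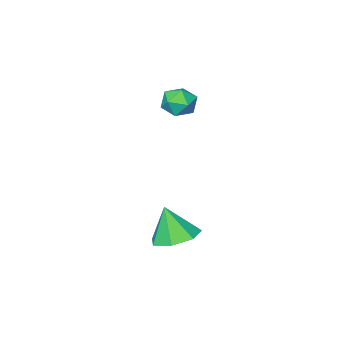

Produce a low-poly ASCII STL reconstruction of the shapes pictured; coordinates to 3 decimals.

solid 
facet normal 0.457 0.584 0.671
outer loop
vertex -1.667 -3.21 2.522
vertex -1.777 -3.72 3.041
vertex -1.163 -3.734 2.635
endloop
endfacet
facet normal 0.719 0.695 0.015
outer loop
vertex -1.667 -3.21 2.522
vertex -1.163 -3.734 2.635
vertex -1.34 -3.536 1.949
endloop
endfacet
facet normal 0.180 0.896 -0.407
outer loop
vertex -1.667 -3.21 2.522
vertex -1.34 -3.536 1.949
vertex -2.063 -3.399 1.93
endloop
endfacet
facet normal -0.415 0.910 -0.013
outer loop
vertex -1.667 -3.21 2.522
vertex -2.063 -3.399 1.93
vertex -2.333 -3.513 2.606
endloop
endfacet
facet normal -0.244 0.717 0.653
outer loop
vertex -1.667 -3.21 2.522
vertex -2.333 -3.513 2.606
vertex -1.777 -3.72 3.041
endloop
endfacet
facet normal 0.971 0.074 -0.229
outer loop
vertex -1.34 -3.536 1.949
vertex -1.163 -3.734 2.635
vertex -1.247 -4.247 2.114
endloop
endfacet
facet normal 0.547 -0.103 0.831
outer loop
vertex -1.163 -3.734 2.635
vertex -1.777 -3.72 3.041
vertex -1.517 -4.361 2.79
endloop
endfacet
facet normal -0.587 0.109 0.802
outer loop
vertex -1.777 -3.72 3.041
vertex -2.333 -3.513 2.606
vertex -2.24 -4.224 2.771
endloop
endfacet
facet normal -0.865 0.420 -0.275
outer loop
vertex -2.333 -3.513 2.606
vertex -2.063 -3.399 1.93
vertex -2.417 -4.026 2.085
endloop
endfacet
facet normal 0.099 0.397 -0.912
outer loop
vertex -2.063 -3.399 1.93
vertex -1.34 -3.536 1.949
vertex -1.803 -4.04 1.679
endloop
endfacet
facet normal 0.415 -0.910 0.013
outer loop
vertex -1.913 -4.55 2.198
vertex -1.247 -4.247 2.114
vertex -1.517 -4.361 2.79
endloop
endfacet
facet normal -0.180 -0.896 0.407
outer loop
vertex -1.913 -4.55 2.198
vertex -1.517 -4.361 2.79
vertex -2.24 -4.224 2.771
endloop
endfacet
facet normal -0.719 -0.695 -0.015
outer loop
vertex -1.913 -4.55 2.198
vertex -2.24 -4.224 2.771
vertex -2.417 -4.026 2.085
endloop
endfacet
facet normal -0.457 -0.584 -0.671
outer loop
vertex -1.913 -4.55 2.198
vertex -2.417 -4.026 2.085
vertex -1.803 -4.04 1.679
endloop
endfacet
facet normal 0.244 -0.717 -0.653
outer loop
vertex -1.913 -4.55 2.198
vertex -1.803 -4.04 1.679
vertex -1.247 -4.247 2.114
endloop
endfacet
facet normal 0.865 -0.420 0.275
outer loop
vertex -1.517 -4.361 2.79
vertex -1.247 -4.247 2.114
vertex -1.163 -3.734 2.635
endloop
endfacet
facet normal -0.099 -0.397 0.912
outer loop
vertex -2.24 -4.224 2.771
vertex -1.517 -4.361 2.79
vertex -1.777 -3.72 3.041
endloop
endfacet
facet normal -0.971 -0.074 0.229
outer loop
vertex -2.417 -4.026 2.085
vertex -2.24 -4.224 2.771
vertex -2.333 -3.513 2.606
endloop
endfacet
facet normal -0.547 0.103 -0.831
outer loop
vertex -1.803 -4.04 1.679
vertex -2.417 -4.026 2.085
vertex -2.063 -3.399 1.93
endloop
endfacet
facet normal 0.587 -0.109 -0.802
outer loop
vertex -1.247 -4.247 2.114
vertex -1.803 -4.04 1.679
vertex -1.34 -3.536 1.949
endloop
endfacet
facet normal -0.106 0.325 -0.940
outer loop
vertex 1.308 -1.382 -2.682
vertex 0.385 -1.278 -2.542
vertex 1.072 -0.652 -2.403
endloop
endfacet
facet normal 0.872 0.099 0.479
outer loop
vertex 1.308 -1.382 -2.682
vertex 1.072 -0.652 -2.403
vertex 0.535 -1.742 -1.198
endloop
endfacet
facet normal -0.106 0.325 -0.940
outer loop
vertex 1.072 -0.652 -2.403
vertex 0.385 -1.278 -2.542
vertex 0.318 -0.394 -2.229
endloop
endfacet
facet normal 0.369 0.601 0.709
outer loop
vertex 1.072 -0.652 -2.403
vertex 0.318 -0.394 -2.229
vertex 0.535 -1.742 -1.198
endloop
endfacet
facet normal -0.105 0.325 -0.940
outer loop
vertex 0.318 -0.394 -2.229
vertex 0.385 -1.278 -2.542
vertex -0.386 -0.801 -2.291
endloop
endfacet
facet normal -0.371 0.526 0.765
outer loop
vertex 0.318 -0.394 -2.229
vertex -0.386 -0.801 -2.291
vertex 0.535 -1.742 -1.198
endloop
endfacet
facet normal -0.105 0.325 -0.940
outer loop
vertex -0.386 -0.801 -2.291
vertex 0.385 -1.278 -2.542
vertex -0.51 -1.567 -2.542
endloop
endfacet
facet normal -0.792 -0.071 0.607
outer loop
vertex -0.386 -0.801 -2.291
vertex -0.51 -1.567 -2.542
vertex 0.535 -1.742 -1.198
endloop
endfacet
facet normal -0.105 0.325 -0.940
outer loop
vertex -0.51 -1.567 -2.542
vertex 0.385 -1.278 -2.542
vertex 0.04 -2.116 -2.793
endloop
endfacet
facet normal -0.576 -0.738 0.352
outer loop
vertex -0.51 -1.567 -2.542
vertex 0.04 -2.116 -2.793
vertex 0.535 -1.742 -1.198
endloop
endfacet
facet normal -0.105 0.325 -0.940
outer loop
vertex 0.04 -2.116 -2.793
vertex 0.385 -1.278 -2.542
vertex 0.849 -2.033 -2.855
endloop
endfacet
facet normal 0.115 -0.974 0.193
outer loop
vertex 0.04 -2.116 -2.793
vertex 0.849 -2.033 -2.855
vertex 0.535 -1.742 -1.198
endloop
endfacet
facet normal -0.106 0.325 -0.940
outer loop
vertex 0.849 -2.033 -2.855
vertex 0.385 -1.278 -2.542
vertex 1.308 -1.382 -2.682
endloop
endfacet
facet normal 0.759 -0.601 0.249
outer loop
vertex 0.849 -2.033 -2.855
vertex 1.308 -1.382 -2.682
vertex 0.535 -1.742 -1.198
endloop
endfacet

endsolid


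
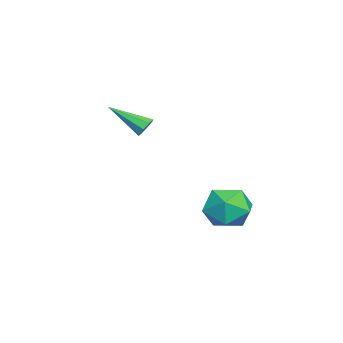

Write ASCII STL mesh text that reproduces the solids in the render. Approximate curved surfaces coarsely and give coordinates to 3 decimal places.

solid 
facet normal -0.017 0.948 -0.316
outer loop
vertex 2.792 3.277 -0.688
vertex 2.034 3.584 0.273
vertex 3.286 3.652 0.41
endloop
endfacet
facet normal 0.601 0.634 -0.487
outer loop
vertex 2.792 3.277 -0.688
vertex 3.286 3.652 0.41
vertex 3.8 2.685 -0.215
endloop
endfacet
facet normal 0.454 0.063 -0.889
outer loop
vertex 2.792 3.277 -0.688
vertex 3.8 2.685 -0.215
vertex 2.866 2.018 -0.74
endloop
endfacet
facet normal -0.255 0.025 -0.967
outer loop
vertex 2.792 3.277 -0.688
vertex 2.866 2.018 -0.74
vertex 1.774 2.574 -0.438
endloop
endfacet
facet normal -0.545 0.572 -0.613
outer loop
vertex 2.792 3.277 -0.688
vertex 1.774 2.574 -0.438
vertex 2.034 3.584 0.273
endloop
endfacet
facet normal 0.906 0.407 0.116
outer loop
vertex 3.8 2.685 -0.215
vertex 3.286 3.652 0.41
vertex 3.666 2.626 1.038
endloop
endfacet
facet normal -0.093 0.915 0.392
outer loop
vertex 3.286 3.652 0.41
vertex 2.034 3.584 0.273
vertex 2.574 3.182 1.34
endloop
endfacet
facet normal -0.948 0.305 -0.087
outer loop
vertex 2.034 3.584 0.273
vertex 1.774 2.574 -0.438
vertex 1.64 2.515 0.815
endloop
endfacet
facet normal -0.478 -0.581 -0.659
outer loop
vertex 1.774 2.574 -0.438
vertex 2.866 2.018 -0.74
vertex 2.154 1.548 0.19
endloop
endfacet
facet normal 0.669 -0.517 -0.534
outer loop
vertex 2.866 2.018 -0.74
vertex 3.8 2.685 -0.215
vertex 3.406 1.616 0.327
endloop
endfacet
facet normal 0.255 -0.025 0.967
outer loop
vertex 2.648 1.923 1.288
vertex 3.666 2.626 1.038
vertex 2.574 3.182 1.34
endloop
endfacet
facet normal -0.454 -0.063 0.889
outer loop
vertex 2.648 1.923 1.288
vertex 2.574 3.182 1.34
vertex 1.64 2.515 0.815
endloop
endfacet
facet normal -0.601 -0.634 0.487
outer loop
vertex 2.648 1.923 1.288
vertex 1.64 2.515 0.815
vertex 2.154 1.548 0.19
endloop
endfacet
facet normal 0.017 -0.948 0.316
outer loop
vertex 2.648 1.923 1.288
vertex 2.154 1.548 0.19
vertex 3.406 1.616 0.327
endloop
endfacet
facet normal 0.545 -0.572 0.613
outer loop
vertex 2.648 1.923 1.288
vertex 3.406 1.616 0.327
vertex 3.666 2.626 1.038
endloop
endfacet
facet normal 0.478 0.581 0.659
outer loop
vertex 2.574 3.182 1.34
vertex 3.666 2.626 1.038
vertex 3.286 3.652 0.41
endloop
endfacet
facet normal -0.669 0.517 0.534
outer loop
vertex 1.64 2.515 0.815
vertex 2.574 3.182 1.34
vertex 2.034 3.584 0.273
endloop
endfacet
facet normal -0.906 -0.407 -0.116
outer loop
vertex 2.154 1.548 0.19
vertex 1.64 2.515 0.815
vertex 1.774 2.574 -0.438
endloop
endfacet
facet normal 0.093 -0.915 -0.392
outer loop
vertex 3.406 1.616 0.327
vertex 2.154 1.548 0.19
vertex 2.866 2.018 -0.74
endloop
endfacet
facet normal 0.948 -0.305 0.087
outer loop
vertex 3.666 2.626 1.038
vertex 3.406 1.616 0.327
vertex 3.8 2.685 -0.215
endloop
endfacet
facet normal 0.097 0.844 -0.527
outer loop
vertex -2.052 -2.177 2.526
vertex -2.536 -1.951 2.799
vertex -1.947 -1.949 2.911
endloop
endfacet
facet normal 0.913 -0.408 -0.007
outer loop
vertex -2.052 -2.177 2.526
vertex -1.947 -1.949 2.911
vertex -2.744 -3.749 3.921
endloop
endfacet
facet normal 0.097 0.844 -0.527
outer loop
vertex -1.947 -1.949 2.911
vertex -2.536 -1.951 2.799
vertex -2.187 -1.722 3.23
endloop
endfacet
facet normal 0.795 -0.012 0.606
outer loop
vertex -1.947 -1.949 2.911
vertex -2.187 -1.722 3.23
vertex -2.744 -3.749 3.921
endloop
endfacet
facet normal 0.097 0.844 -0.527
outer loop
vertex -2.187 -1.722 3.23
vertex -2.536 -1.951 2.799
vertex -2.631 -1.629 3.297
endloop
endfacet
facet normal 0.198 0.267 0.943
outer loop
vertex -2.187 -1.722 3.23
vertex -2.631 -1.629 3.297
vertex -2.744 -3.749 3.921
endloop
endfacet
facet normal 0.097 0.844 -0.527
outer loop
vertex -2.631 -1.629 3.297
vertex -2.536 -1.951 2.799
vertex -3.02 -1.725 3.072
endloop
endfacet
facet normal -0.531 0.265 0.805
outer loop
vertex -2.631 -1.629 3.297
vertex -3.02 -1.725 3.072
vertex -2.744 -3.749 3.921
endloop
endfacet
facet normal 0.098 0.845 -0.525
outer loop
vertex -3.02 -1.725 3.072
vertex -2.536 -1.951 2.799
vertex -3.125 -1.952 2.687
endloop
endfacet
facet normal -0.962 -0.017 0.272
outer loop
vertex -3.02 -1.725 3.072
vertex -3.125 -1.952 2.687
vertex -2.744 -3.749 3.921
endloop
endfacet
facet normal 0.099 0.844 -0.527
outer loop
vertex -3.125 -1.952 2.687
vertex -2.536 -1.951 2.799
vertex -2.885 -2.179 2.368
endloop
endfacet
facet normal -0.844 -0.413 -0.341
outer loop
vertex -3.125 -1.952 2.687
vertex -2.885 -2.179 2.368
vertex -2.744 -3.749 3.921
endloop
endfacet
facet normal 0.098 0.845 -0.526
outer loop
vertex -2.885 -2.179 2.368
vertex -2.536 -1.951 2.799
vertex -2.441 -2.272 2.301
endloop
endfacet
facet normal -0.247 -0.693 -0.678
outer loop
vertex -2.885 -2.179 2.368
vertex -2.441 -2.272 2.301
vertex -2.744 -3.749 3.921
endloop
endfacet
facet normal 0.098 0.845 -0.526
outer loop
vertex -2.441 -2.272 2.301
vertex -2.536 -1.951 2.799
vertex -2.052 -2.177 2.526
endloop
endfacet
facet normal 0.481 -0.691 -0.540
outer loop
vertex -2.441 -2.272 2.301
vertex -2.052 -2.177 2.526
vertex -2.744 -3.749 3.921
endloop
endfacet

endsolid


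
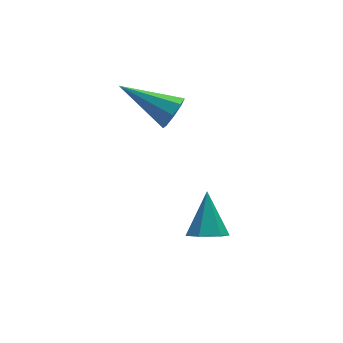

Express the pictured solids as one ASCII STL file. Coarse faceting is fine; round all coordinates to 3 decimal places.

solid 
facet normal 0.689 -0.580 -0.435
outer loop
vertex -1.277 2.124 4.011
vertex -1.736 1.954 3.51
vertex -1.259 2.459 3.593
endloop
endfacet
facet normal 0.496 0.667 0.556
outer loop
vertex -1.277 2.124 4.011
vertex -1.259 2.459 3.593
vertex -3.224 3.206 4.45
endloop
endfacet
facet normal 0.689 -0.580 -0.435
outer loop
vertex -1.259 2.459 3.593
vertex -1.736 1.954 3.51
vertex -1.52 2.498 3.127
endloop
endfacet
facet normal 0.316 0.944 -0.098
outer loop
vertex -1.259 2.459 3.593
vertex -1.52 2.498 3.127
vertex -3.224 3.206 4.45
endloop
endfacet
facet normal 0.689 -0.580 -0.435
outer loop
vertex -1.52 2.498 3.127
vertex -1.736 1.954 3.51
vertex -1.908 2.218 2.885
endloop
endfacet
facet normal -0.165 0.766 -0.622
outer loop
vertex -1.52 2.498 3.127
vertex -1.908 2.218 2.885
vertex -3.224 3.206 4.45
endloop
endfacet
facet normal 0.689 -0.580 -0.435
outer loop
vertex -1.908 2.218 2.885
vertex -1.736 1.954 3.51
vertex -2.195 1.783 3.01
endloop
endfacet
facet normal -0.665 0.236 -0.708
outer loop
vertex -1.908 2.218 2.885
vertex -2.195 1.783 3.01
vertex -3.224 3.206 4.45
endloop
endfacet
facet normal 0.689 -0.581 -0.434
outer loop
vertex -2.195 1.783 3.01
vertex -1.736 1.954 3.51
vertex -2.214 1.448 3.428
endloop
endfacet
facet normal -0.891 -0.333 -0.308
outer loop
vertex -2.195 1.783 3.01
vertex -2.214 1.448 3.428
vertex -3.224 3.206 4.45
endloop
endfacet
facet normal 0.689 -0.580 -0.436
outer loop
vertex -2.214 1.448 3.428
vertex -1.736 1.954 3.51
vertex -1.952 1.409 3.894
endloop
endfacet
facet normal -0.711 -0.611 0.349
outer loop
vertex -2.214 1.448 3.428
vertex -1.952 1.409 3.894
vertex -3.224 3.206 4.45
endloop
endfacet
facet normal 0.689 -0.580 -0.435
outer loop
vertex -1.952 1.409 3.894
vertex -1.736 1.954 3.51
vertex -1.564 1.689 4.135
endloop
endfacet
facet normal -0.230 -0.432 0.872
outer loop
vertex -1.952 1.409 3.894
vertex -1.564 1.689 4.135
vertex -3.224 3.206 4.45
endloop
endfacet
facet normal 0.689 -0.579 -0.435
outer loop
vertex -1.564 1.689 4.135
vertex -1.736 1.954 3.51
vertex -1.277 2.124 4.011
endloop
endfacet
facet normal 0.269 0.096 0.958
outer loop
vertex -1.564 1.689 4.135
vertex -1.277 2.124 4.011
vertex -3.224 3.206 4.45
endloop
endfacet
facet normal -0.249 -0.635 -0.731
outer loop
vertex -1.204 -0.534 -1.176
vertex -1.667 -0.882 -0.716
vertex -1.909 -0.315 -1.126
endloop
endfacet
facet normal 0.249 0.889 -0.384
outer loop
vertex -1.204 -0.534 -1.176
vertex -1.909 -0.315 -1.126
vertex -1.233 0.222 0.556
endloop
endfacet
facet normal -0.249 -0.635 -0.731
outer loop
vertex -1.909 -0.315 -1.126
vertex -1.667 -0.882 -0.716
vertex -2.372 -0.663 -0.666
endloop
endfacet
facet normal -0.607 0.795 -0.010
outer loop
vertex -1.909 -0.315 -1.126
vertex -2.372 -0.663 -0.666
vertex -1.233 0.222 0.556
endloop
endfacet
facet normal -0.249 -0.635 -0.731
outer loop
vertex -2.372 -0.663 -0.666
vertex -1.667 -0.882 -0.716
vertex -2.13 -1.23 -0.256
endloop
endfacet
facet normal -0.769 0.125 0.627
outer loop
vertex -2.372 -0.663 -0.666
vertex -2.13 -1.23 -0.256
vertex -1.233 0.222 0.556
endloop
endfacet
facet normal -0.250 -0.634 -0.732
outer loop
vertex -2.13 -1.23 -0.256
vertex -1.667 -0.882 -0.716
vertex -1.425 -1.449 -0.307
endloop
endfacet
facet normal -0.076 -0.451 0.889
outer loop
vertex -2.13 -1.23 -0.256
vertex -1.425 -1.449 -0.307
vertex -1.233 0.222 0.556
endloop
endfacet
facet normal -0.250 -0.634 -0.732
outer loop
vertex -1.425 -1.449 -0.307
vertex -1.667 -0.882 -0.716
vertex -0.962 -1.101 -0.767
endloop
endfacet
facet normal 0.780 -0.356 0.515
outer loop
vertex -1.425 -1.449 -0.307
vertex -0.962 -1.101 -0.767
vertex -1.233 0.222 0.556
endloop
endfacet
facet normal -0.250 -0.634 -0.732
outer loop
vertex -0.962 -1.101 -0.767
vertex -1.667 -0.882 -0.716
vertex -1.204 -0.534 -1.176
endloop
endfacet
facet normal 0.942 0.314 -0.121
outer loop
vertex -0.962 -1.101 -0.767
vertex -1.204 -0.534 -1.176
vertex -1.233 0.222 0.556
endloop
endfacet

endsolid


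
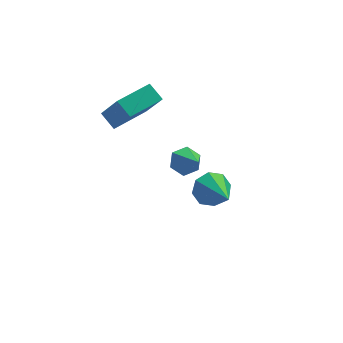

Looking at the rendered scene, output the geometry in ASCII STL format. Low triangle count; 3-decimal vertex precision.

solid 
facet normal -0.019 0.877 -0.481
outer loop
vertex 0.733 -0.588 1.261
vertex 0.121 -0.875 0.762
vertex 0.147 -0.471 1.498
endloop
endfacet
facet normal 0.389 0.089 0.917
outer loop
vertex 0.733 -0.588 1.261
vertex 0.147 -0.471 1.498
vertex 0.159 -2.585 1.698
endloop
endfacet
facet normal -0.020 0.877 -0.481
outer loop
vertex 0.147 -0.471 1.498
vertex 0.121 -0.875 0.762
vertex -0.454 -0.591 1.304
endloop
endfacet
facet normal -0.322 0.087 0.943
outer loop
vertex 0.147 -0.471 1.498
vertex -0.454 -0.591 1.304
vertex 0.159 -2.585 1.698
endloop
endfacet
facet normal -0.019 0.877 -0.480
outer loop
vertex -0.454 -0.591 1.304
vertex 0.121 -0.875 0.762
vertex -0.718 -0.877 0.792
endloop
endfacet
facet normal -0.840 -0.155 0.520
outer loop
vertex -0.454 -0.591 1.304
vertex -0.718 -0.877 0.792
vertex 0.159 -2.585 1.698
endloop
endfacet
facet normal -0.019 0.877 -0.481
outer loop
vertex -0.718 -0.877 0.792
vertex 0.121 -0.875 0.762
vertex -0.491 -1.162 0.263
endloop
endfacet
facet normal -0.862 -0.497 -0.102
outer loop
vertex -0.718 -0.877 0.792
vertex -0.491 -1.162 0.263
vertex 0.159 -2.585 1.698
endloop
endfacet
facet normal -0.019 0.877 -0.481
outer loop
vertex -0.491 -1.162 0.263
vertex 0.121 -0.875 0.762
vertex 0.095 -1.279 0.026
endloop
endfacet
facet normal -0.374 -0.738 -0.562
outer loop
vertex -0.491 -1.162 0.263
vertex 0.095 -1.279 0.026
vertex 0.159 -2.585 1.698
endloop
endfacet
facet normal -0.020 0.877 -0.481
outer loop
vertex 0.095 -1.279 0.026
vertex 0.121 -0.875 0.762
vertex 0.697 -1.159 0.22
endloop
endfacet
facet normal 0.336 -0.736 -0.588
outer loop
vertex 0.095 -1.279 0.026
vertex 0.697 -1.159 0.22
vertex 0.159 -2.585 1.698
endloop
endfacet
facet normal -0.020 0.877 -0.480
outer loop
vertex 0.697 -1.159 0.22
vertex 0.121 -0.875 0.762
vertex 0.961 -0.873 0.731
endloop
endfacet
facet normal 0.854 -0.493 -0.165
outer loop
vertex 0.697 -1.159 0.22
vertex 0.961 -0.873 0.731
vertex 0.159 -2.585 1.698
endloop
endfacet
facet normal -0.020 0.877 -0.480
outer loop
vertex 0.961 -0.873 0.731
vertex 0.121 -0.875 0.762
vertex 0.733 -0.588 1.261
endloop
endfacet
facet normal 0.876 -0.151 0.458
outer loop
vertex 0.961 -0.873 0.731
vertex 0.733 -0.588 1.261
vertex 0.159 -2.585 1.698
endloop
endfacet
facet normal -0.913 -0.407 0.029
outer loop
vertex -2.293 1.956 3.82
vertex -2.591 2.661 4.33
vertex -2.709 2.791 2.423
endloop
endfacet
facet normal 0.324 -0.767 -0.555
outer loop
vertex -1.029 3.539 2.37
vertex -2.293 1.956 3.82
vertex -2.709 2.791 2.423
endloop
endfacet
facet normal -0.913 -0.407 0.029
outer loop
vertex -2.709 2.791 2.423
vertex -2.591 2.661 4.33
vertex -3.007 3.496 2.933
endloop
endfacet
facet normal -0.248 0.497 -0.832
outer loop
vertex -3.007 3.496 2.933
vertex -1.029 3.539 2.37
vertex -2.709 2.791 2.423
endloop
endfacet
facet normal 0.248 -0.497 0.832
outer loop
vertex -2.293 1.956 3.82
vertex -0.911 3.409 4.277
vertex -2.591 2.661 4.33
endloop
endfacet
facet normal 0.324 -0.767 -0.555
outer loop
vertex -0.613 2.704 3.767
vertex -2.293 1.956 3.82
vertex -1.029 3.539 2.37
endloop
endfacet
facet normal 0.248 -0.497 0.832
outer loop
vertex -0.613 2.704 3.767
vertex -0.911 3.409 4.277
vertex -2.293 1.956 3.82
endloop
endfacet
facet normal -0.324 0.767 0.555
outer loop
vertex -2.591 2.661 4.33
vertex -0.911 3.409 4.277
vertex -3.007 3.496 2.933
endloop
endfacet
facet normal -0.248 0.497 -0.832
outer loop
vertex -1.327 4.244 2.88
vertex -1.029 3.539 2.37
vertex -3.007 3.496 2.933
endloop
endfacet
facet normal -0.324 0.767 0.555
outer loop
vertex -3.007 3.496 2.933
vertex -0.911 3.409 4.277
vertex -1.327 4.244 2.88
endloop
endfacet
facet normal 0.913 0.407 -0.029
outer loop
vertex -1.327 4.244 2.88
vertex -0.613 2.704 3.767
vertex -1.029 3.539 2.37
endloop
endfacet
facet normal 0.913 0.407 -0.029
outer loop
vertex -0.911 3.409 4.277
vertex -0.613 2.704 3.767
vertex -1.327 4.244 2.88
endloop
endfacet
facet normal -0.036 0.757 -0.652
outer loop
vertex 1.257 3.354 -2.335
vertex 0.787 3.714 -1.891
vertex 1.517 3.813 -1.816
endloop
endfacet
facet normal 0.893 -0.448 -0.051
outer loop
vertex 1.257 3.354 -2.335
vertex 1.517 3.813 -1.816
vertex 0.853 2.366 -0.729
endloop
endfacet
facet normal -0.036 0.757 -0.652
outer loop
vertex 1.517 3.813 -1.816
vertex 0.787 3.714 -1.891
vertex 1.047 4.173 -1.372
endloop
endfacet
facet normal 0.738 0.154 0.656
outer loop
vertex 1.517 3.813 -1.816
vertex 1.047 4.173 -1.372
vertex 0.853 2.366 -0.729
endloop
endfacet
facet normal -0.037 0.758 -0.652
outer loop
vertex 1.047 4.173 -1.372
vertex 0.787 3.714 -1.891
vertex 0.318 4.074 -1.446
endloop
endfacet
facet normal -0.141 0.345 0.928
outer loop
vertex 1.047 4.173 -1.372
vertex 0.318 4.074 -1.446
vertex 0.853 2.366 -0.729
endloop
endfacet
facet normal -0.038 0.757 -0.652
outer loop
vertex 0.318 4.074 -1.446
vertex 0.787 3.714 -1.891
vertex 0.058 3.614 -1.965
endloop
endfacet
facet normal -0.868 -0.065 0.492
outer loop
vertex 0.318 4.074 -1.446
vertex 0.058 3.614 -1.965
vertex 0.853 2.366 -0.729
endloop
endfacet
facet normal -0.037 0.756 -0.653
outer loop
vertex 0.058 3.614 -1.965
vertex 0.787 3.714 -1.891
vertex 0.528 3.254 -2.409
endloop
endfacet
facet normal -0.714 -0.667 -0.215
outer loop
vertex 0.058 3.614 -1.965
vertex 0.528 3.254 -2.409
vertex 0.853 2.366 -0.729
endloop
endfacet
facet normal -0.037 0.756 -0.653
outer loop
vertex 0.528 3.254 -2.409
vertex 0.787 3.714 -1.891
vertex 1.257 3.354 -2.335
endloop
endfacet
facet normal 0.167 -0.858 -0.486
outer loop
vertex 0.528 3.254 -2.409
vertex 1.257 3.354 -2.335
vertex 0.853 2.366 -0.729
endloop
endfacet

endsolid


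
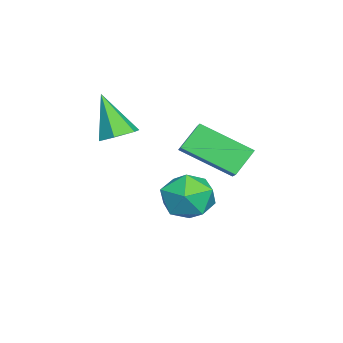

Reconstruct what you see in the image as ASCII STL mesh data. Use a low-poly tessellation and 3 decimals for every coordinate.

solid 
facet normal -0.557 0.420 0.717
outer loop
vertex -2.355 2.043 2.073
vertex -1.476 2.306 2.602
vertex -2.29 3.841 1.07
endloop
endfacet
facet normal -0.830 -0.248 -0.499
outer loop
vertex -1.644 3.354 0.238
vertex -2.355 2.043 2.073
vertex -2.29 3.841 1.07
endloop
endfacet
facet normal -0.557 0.420 0.717
outer loop
vertex -2.29 3.841 1.07
vertex -1.476 2.306 2.602
vertex -1.411 4.104 1.599
endloop
endfacet
facet normal 0.032 0.873 -0.487
outer loop
vertex -1.411 4.104 1.599
vertex -1.644 3.354 0.238
vertex -2.29 3.841 1.07
endloop
endfacet
facet normal -0.032 -0.873 0.487
outer loop
vertex -2.355 2.043 2.073
vertex -0.83 1.819 1.77
vertex -1.476 2.306 2.602
endloop
endfacet
facet normal -0.830 -0.248 -0.499
outer loop
vertex -1.709 1.556 1.241
vertex -2.355 2.043 2.073
vertex -1.644 3.354 0.238
endloop
endfacet
facet normal -0.032 -0.873 0.487
outer loop
vertex -1.709 1.556 1.241
vertex -0.83 1.819 1.77
vertex -2.355 2.043 2.073
endloop
endfacet
facet normal 0.830 0.248 0.499
outer loop
vertex -1.476 2.306 2.602
vertex -0.83 1.819 1.77
vertex -1.411 4.104 1.599
endloop
endfacet
facet normal 0.032 0.873 -0.487
outer loop
vertex -0.765 3.617 0.767
vertex -1.644 3.354 0.238
vertex -1.411 4.104 1.599
endloop
endfacet
facet normal 0.830 0.248 0.499
outer loop
vertex -1.411 4.104 1.599
vertex -0.83 1.819 1.77
vertex -0.765 3.617 0.767
endloop
endfacet
facet normal 0.557 -0.420 -0.717
outer loop
vertex -0.765 3.617 0.767
vertex -1.709 1.556 1.241
vertex -1.644 3.354 0.238
endloop
endfacet
facet normal 0.557 -0.420 -0.717
outer loop
vertex -0.83 1.819 1.77
vertex -1.709 1.556 1.241
vertex -0.765 3.617 0.767
endloop
endfacet
facet normal -0.244 0.513 0.823
outer loop
vertex -3.766 2.056 -1.043
vertex -2.966 1.566 -0.501
vertex -2.776 2.496 -1.024
endloop
endfacet
facet normal -0.398 0.886 0.236
outer loop
vertex -3.766 2.056 -1.043
vertex -2.776 2.496 -1.024
vertex -3.346 2.485 -1.945
endloop
endfacet
facet normal -0.851 0.500 -0.158
outer loop
vertex -3.766 2.056 -1.043
vertex -3.346 2.485 -1.945
vertex -3.888 1.548 -1.991
endloop
endfacet
facet normal -0.976 -0.112 0.186
outer loop
vertex -3.766 2.056 -1.043
vertex -3.888 1.548 -1.991
vertex -3.653 0.98 -1.099
endloop
endfacet
facet normal -0.601 -0.104 0.793
outer loop
vertex -3.766 2.056 -1.043
vertex -3.653 0.98 -1.099
vertex -2.966 1.566 -0.501
endloop
endfacet
facet normal 0.204 0.969 -0.138
outer loop
vertex -3.346 2.485 -1.945
vertex -2.776 2.496 -1.024
vertex -2.287 2.26 -1.961
endloop
endfacet
facet normal 0.455 0.364 0.813
outer loop
vertex -2.776 2.496 -1.024
vertex -2.966 1.566 -0.501
vertex -2.052 1.692 -1.069
endloop
endfacet
facet normal -0.123 -0.634 0.763
outer loop
vertex -2.966 1.566 -0.501
vertex -3.653 0.98 -1.099
vertex -2.594 0.755 -1.115
endloop
endfacet
facet normal -0.731 -0.646 -0.219
outer loop
vertex -3.653 0.98 -1.099
vertex -3.888 1.548 -1.991
vertex -3.164 0.744 -2.036
endloop
endfacet
facet normal -0.529 0.344 -0.775
outer loop
vertex -3.888 1.548 -1.991
vertex -3.346 2.485 -1.945
vertex -2.974 1.674 -2.559
endloop
endfacet
facet normal 0.976 0.112 -0.186
outer loop
vertex -2.174 1.184 -2.017
vertex -2.287 2.26 -1.961
vertex -2.052 1.692 -1.069
endloop
endfacet
facet normal 0.851 -0.500 0.158
outer loop
vertex -2.174 1.184 -2.017
vertex -2.052 1.692 -1.069
vertex -2.594 0.755 -1.115
endloop
endfacet
facet normal 0.398 -0.886 -0.236
outer loop
vertex -2.174 1.184 -2.017
vertex -2.594 0.755 -1.115
vertex -3.164 0.744 -2.036
endloop
endfacet
facet normal 0.244 -0.513 -0.823
outer loop
vertex -2.174 1.184 -2.017
vertex -3.164 0.744 -2.036
vertex -2.974 1.674 -2.559
endloop
endfacet
facet normal 0.601 0.104 -0.793
outer loop
vertex -2.174 1.184 -2.017
vertex -2.974 1.674 -2.559
vertex -2.287 2.26 -1.961
endloop
endfacet
facet normal 0.731 0.646 0.219
outer loop
vertex -2.052 1.692 -1.069
vertex -2.287 2.26 -1.961
vertex -2.776 2.496 -1.024
endloop
endfacet
facet normal 0.529 -0.344 0.775
outer loop
vertex -2.594 0.755 -1.115
vertex -2.052 1.692 -1.069
vertex -2.966 1.566 -0.501
endloop
endfacet
facet normal -0.204 -0.969 0.138
outer loop
vertex -3.164 0.744 -2.036
vertex -2.594 0.755 -1.115
vertex -3.653 0.98 -1.099
endloop
endfacet
facet normal -0.455 -0.364 -0.813
outer loop
vertex -2.974 1.674 -2.559
vertex -3.164 0.744 -2.036
vertex -3.888 1.548 -1.991
endloop
endfacet
facet normal 0.123 0.634 -0.763
outer loop
vertex -2.287 2.26 -1.961
vertex -2.974 1.674 -2.559
vertex -3.346 2.485 -1.945
endloop
endfacet
facet normal 0.282 0.393 -0.875
outer loop
vertex -2.329 -1.241 1.089
vertex -2.757 -0.662 1.211
vertex -2.063 -0.656 1.437
endloop
endfacet
facet normal 0.751 -0.554 0.358
outer loop
vertex -2.329 -1.241 1.089
vertex -2.063 -0.656 1.437
vertex -3.283 -1.398 2.849
endloop
endfacet
facet normal 0.282 0.393 -0.875
outer loop
vertex -2.063 -0.656 1.437
vertex -2.757 -0.662 1.211
vertex -2.491 -0.078 1.559
endloop
endfacet
facet normal 0.629 0.316 0.710
outer loop
vertex -2.063 -0.656 1.437
vertex -2.491 -0.078 1.559
vertex -3.283 -1.398 2.849
endloop
endfacet
facet normal 0.280 0.394 -0.875
outer loop
vertex -2.491 -0.078 1.559
vertex -2.757 -0.662 1.211
vertex -3.186 -0.084 1.334
endloop
endfacet
facet normal -0.211 0.745 0.633
outer loop
vertex -2.491 -0.078 1.559
vertex -3.186 -0.084 1.334
vertex -3.283 -1.398 2.849
endloop
endfacet
facet normal 0.280 0.394 -0.875
outer loop
vertex -3.186 -0.084 1.334
vertex -2.757 -0.662 1.211
vertex -3.451 -0.668 0.986
endloop
endfacet
facet normal -0.932 0.302 0.202
outer loop
vertex -3.186 -0.084 1.334
vertex -3.451 -0.668 0.986
vertex -3.283 -1.398 2.849
endloop
endfacet
facet normal 0.281 0.392 -0.876
outer loop
vertex -3.451 -0.668 0.986
vertex -2.757 -0.662 1.211
vertex -3.023 -1.247 0.864
endloop
endfacet
facet normal -0.810 -0.567 -0.149
outer loop
vertex -3.451 -0.668 0.986
vertex -3.023 -1.247 0.864
vertex -3.283 -1.398 2.849
endloop
endfacet
facet normal 0.281 0.392 -0.876
outer loop
vertex -3.023 -1.247 0.864
vertex -2.757 -0.662 1.211
vertex -2.329 -1.241 1.089
endloop
endfacet
facet normal 0.032 -0.997 -0.072
outer loop
vertex -3.023 -1.247 0.864
vertex -2.329 -1.241 1.089
vertex -3.283 -1.398 2.849
endloop
endfacet

endsolid


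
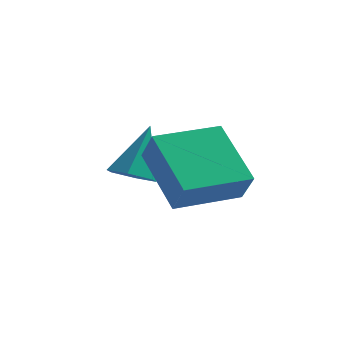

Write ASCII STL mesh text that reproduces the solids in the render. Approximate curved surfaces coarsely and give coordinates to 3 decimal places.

solid 
facet normal -0.120 -0.510 -0.852
outer loop
vertex -2.669 -0.52 -4.269
vertex -3.113 -0.795 -4.042
vertex -3.194 -0.306 -4.323
endloop
endfacet
facet normal 0.387 0.900 -0.201
outer loop
vertex -2.669 -0.52 -4.269
vertex -3.194 -0.306 -4.323
vertex -2.947 -0.085 -2.858
endloop
endfacet
facet normal -0.120 -0.509 -0.852
outer loop
vertex -3.194 -0.306 -4.323
vertex -3.113 -0.795 -4.042
vertex -3.639 -0.581 -4.096
endloop
endfacet
facet normal -0.539 0.842 -0.036
outer loop
vertex -3.194 -0.306 -4.323
vertex -3.639 -0.581 -4.096
vertex -2.947 -0.085 -2.858
endloop
endfacet
facet normal -0.120 -0.509 -0.852
outer loop
vertex -3.639 -0.581 -4.096
vertex -3.113 -0.795 -4.042
vertex -3.558 -1.07 -3.815
endloop
endfacet
facet normal -0.886 0.112 0.450
outer loop
vertex -3.639 -0.581 -4.096
vertex -3.558 -1.07 -3.815
vertex -2.947 -0.085 -2.858
endloop
endfacet
facet normal -0.119 -0.511 -0.852
outer loop
vertex -3.558 -1.07 -3.815
vertex -3.113 -0.795 -4.042
vertex -3.032 -1.284 -3.76
endloop
endfacet
facet normal -0.308 -0.558 0.771
outer loop
vertex -3.558 -1.07 -3.815
vertex -3.032 -1.284 -3.76
vertex -2.947 -0.085 -2.858
endloop
endfacet
facet normal -0.121 -0.511 -0.851
outer loop
vertex -3.032 -1.284 -3.76
vertex -3.113 -0.795 -4.042
vertex -2.588 -1.009 -3.988
endloop
endfacet
facet normal 0.620 -0.499 0.605
outer loop
vertex -3.032 -1.284 -3.76
vertex -2.588 -1.009 -3.988
vertex -2.947 -0.085 -2.858
endloop
endfacet
facet normal -0.120 -0.510 -0.852
outer loop
vertex -2.588 -1.009 -3.988
vertex -3.113 -0.795 -4.042
vertex -2.669 -0.52 -4.269
endloop
endfacet
facet normal 0.966 0.229 0.120
outer loop
vertex -2.588 -1.009 -3.988
vertex -2.669 -0.52 -4.269
vertex -2.947 -0.085 -2.858
endloop
endfacet
facet normal -0.400 0.405 -0.822
outer loop
vertex -2.697 -1.37 -3.161
vertex -1.601 -0.274 -3.155
vertex -1.723 -2.338 -4.112
endloop
endfacet
facet normal -0.707 -0.707 -0.004
outer loop
vertex -1.379 -2.686 -3.405
vertex -2.697 -1.37 -3.161
vertex -1.723 -2.338 -4.112
endloop
endfacet
facet normal -0.400 0.405 -0.822
outer loop
vertex -1.723 -2.338 -4.112
vertex -1.601 -0.274 -3.155
vertex -0.627 -1.242 -4.106
endloop
endfacet
facet normal 0.583 -0.580 -0.569
outer loop
vertex -0.627 -1.242 -4.106
vertex -1.379 -2.686 -3.405
vertex -1.723 -2.338 -4.112
endloop
endfacet
facet normal -0.583 0.580 0.569
outer loop
vertex -2.697 -1.37 -3.161
vertex -1.257 -0.622 -2.448
vertex -1.601 -0.274 -3.155
endloop
endfacet
facet normal -0.707 -0.707 -0.004
outer loop
vertex -2.353 -1.718 -2.454
vertex -2.697 -1.37 -3.161
vertex -1.379 -2.686 -3.405
endloop
endfacet
facet normal -0.583 0.580 0.569
outer loop
vertex -2.353 -1.718 -2.454
vertex -1.257 -0.622 -2.448
vertex -2.697 -1.37 -3.161
endloop
endfacet
facet normal 0.707 0.707 0.004
outer loop
vertex -1.601 -0.274 -3.155
vertex -1.257 -0.622 -2.448
vertex -0.627 -1.242 -4.106
endloop
endfacet
facet normal 0.583 -0.580 -0.569
outer loop
vertex -0.283 -1.59 -3.399
vertex -1.379 -2.686 -3.405
vertex -0.627 -1.242 -4.106
endloop
endfacet
facet normal 0.707 0.707 0.004
outer loop
vertex -0.627 -1.242 -4.106
vertex -1.257 -0.622 -2.448
vertex -0.283 -1.59 -3.399
endloop
endfacet
facet normal 0.400 -0.405 0.822
outer loop
vertex -0.283 -1.59 -3.399
vertex -2.353 -1.718 -2.454
vertex -1.379 -2.686 -3.405
endloop
endfacet
facet normal 0.400 -0.405 0.822
outer loop
vertex -1.257 -0.622 -2.448
vertex -2.353 -1.718 -2.454
vertex -0.283 -1.59 -3.399
endloop
endfacet

endsolid


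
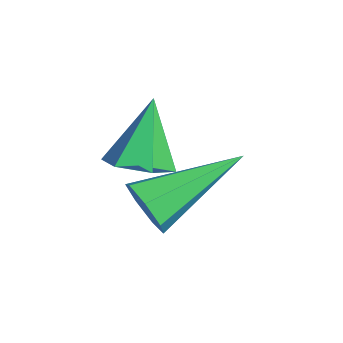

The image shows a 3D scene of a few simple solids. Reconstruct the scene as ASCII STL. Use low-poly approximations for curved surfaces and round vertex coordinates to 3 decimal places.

solid 
facet normal 0.396 -0.305 -0.866
outer loop
vertex -2.008 -2.69 3.468
vertex -2.322 -2.148 3.134
vertex -1.67 -2.069 3.404
endloop
endfacet
facet normal 0.586 -0.239 0.774
outer loop
vertex -2.008 -2.69 3.468
vertex -1.67 -2.069 3.404
vertex -2.938 -1.672 4.486
endloop
endfacet
facet normal 0.396 -0.305 -0.866
outer loop
vertex -1.67 -2.069 3.404
vertex -2.322 -2.148 3.134
vertex -1.984 -1.527 3.07
endloop
endfacet
facet normal 0.604 0.641 0.473
outer loop
vertex -1.67 -2.069 3.404
vertex -1.984 -1.527 3.07
vertex -2.938 -1.672 4.486
endloop
endfacet
facet normal 0.396 -0.305 -0.866
outer loop
vertex -1.984 -1.527 3.07
vertex -2.322 -2.148 3.134
vertex -2.636 -1.606 2.8
endloop
endfacet
facet normal -0.127 0.992 0.016
outer loop
vertex -1.984 -1.527 3.07
vertex -2.636 -1.606 2.8
vertex -2.938 -1.672 4.486
endloop
endfacet
facet normal 0.395 -0.305 -0.867
outer loop
vertex -2.636 -1.606 2.8
vertex -2.322 -2.148 3.134
vertex -2.974 -2.227 2.865
endloop
endfacet
facet normal -0.876 0.462 -0.139
outer loop
vertex -2.636 -1.606 2.8
vertex -2.974 -2.227 2.865
vertex -2.938 -1.672 4.486
endloop
endfacet
facet normal 0.395 -0.305 -0.867
outer loop
vertex -2.974 -2.227 2.865
vertex -2.322 -2.148 3.134
vertex -2.66 -2.769 3.199
endloop
endfacet
facet normal -0.894 -0.418 0.163
outer loop
vertex -2.974 -2.227 2.865
vertex -2.66 -2.769 3.199
vertex -2.938 -1.672 4.486
endloop
endfacet
facet normal 0.395 -0.305 -0.867
outer loop
vertex -2.66 -2.769 3.199
vertex -2.322 -2.148 3.134
vertex -2.008 -2.69 3.468
endloop
endfacet
facet normal -0.163 -0.768 0.619
outer loop
vertex -2.66 -2.769 3.199
vertex -2.008 -2.69 3.468
vertex -2.938 -1.672 4.486
endloop
endfacet
facet normal 0.156 -0.925 -0.347
outer loop
vertex -0.17 -2.644 3.872
vertex -0.588 -2.537 3.399
vertex 0.044 -2.433 3.405
endloop
endfacet
facet normal 0.835 0.244 0.493
outer loop
vertex -0.17 -2.644 3.872
vertex 0.044 -2.433 3.405
vertex -0.912 -0.603 4.121
endloop
endfacet
facet normal 0.156 -0.926 -0.345
outer loop
vertex 0.044 -2.433 3.405
vertex -0.588 -2.537 3.399
vertex -0.218 -2.301 2.933
endloop
endfacet
facet normal 0.795 0.530 -0.293
outer loop
vertex 0.044 -2.433 3.405
vertex -0.218 -2.301 2.933
vertex -0.912 -0.603 4.121
endloop
endfacet
facet normal 0.156 -0.926 -0.345
outer loop
vertex -0.218 -2.301 2.933
vertex -0.588 -2.537 3.399
vertex -0.758 -2.347 2.812
endloop
endfacet
facet normal 0.125 0.603 -0.788
outer loop
vertex -0.218 -2.301 2.933
vertex -0.758 -2.347 2.812
vertex -0.912 -0.603 4.121
endloop
endfacet
facet normal 0.156 -0.926 -0.345
outer loop
vertex -0.758 -2.347 2.812
vertex -0.588 -2.537 3.399
vertex -1.17 -2.536 3.133
endloop
endfacet
facet normal -0.670 0.407 -0.621
outer loop
vertex -0.758 -2.347 2.812
vertex -1.17 -2.536 3.133
vertex -0.912 -0.603 4.121
endloop
endfacet
facet normal 0.156 -0.925 -0.345
outer loop
vertex -1.17 -2.536 3.133
vertex -0.588 -2.537 3.399
vertex -1.144 -2.726 3.654
endloop
endfacet
facet normal -0.992 0.090 0.082
outer loop
vertex -1.17 -2.536 3.133
vertex -1.144 -2.726 3.654
vertex -0.912 -0.603 4.121
endloop
endfacet
facet normal 0.156 -0.925 -0.346
outer loop
vertex -1.144 -2.726 3.654
vertex -0.588 -2.537 3.399
vertex -0.699 -2.774 3.983
endloop
endfacet
facet normal -0.599 -0.109 0.794
outer loop
vertex -1.144 -2.726 3.654
vertex -0.699 -2.774 3.983
vertex -0.912 -0.603 4.121
endloop
endfacet
facet normal 0.155 -0.925 -0.346
outer loop
vertex -0.699 -2.774 3.983
vertex -0.588 -2.537 3.399
vertex -0.17 -2.644 3.872
endloop
endfacet
facet normal 0.215 -0.041 0.976
outer loop
vertex -0.699 -2.774 3.983
vertex -0.17 -2.644 3.872
vertex -0.912 -0.603 4.121
endloop
endfacet

endsolid


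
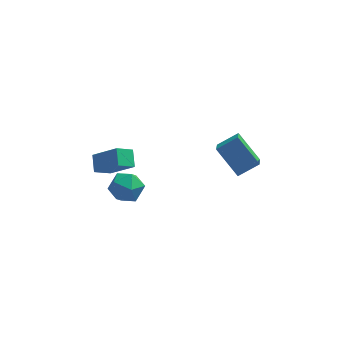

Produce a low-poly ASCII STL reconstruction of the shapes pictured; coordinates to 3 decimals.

solid 
facet normal -0.694 0.327 -0.641
outer loop
vertex -4.272 -0.995 -1.781
vertex -3.405 -0.445 -2.439
vertex -4.144 -1.942 -2.403
endloop
endfacet
facet normal -0.711 -0.451 0.540
outer loop
vertex -2.755 -2.595 -1.121
vertex -4.272 -0.995 -1.781
vertex -4.144 -1.942 -2.403
endloop
endfacet
facet normal -0.694 0.327 -0.641
outer loop
vertex -4.144 -1.942 -2.403
vertex -3.405 -0.445 -2.439
vertex -3.276 -1.391 -3.061
endloop
endfacet
facet normal 0.113 -0.830 -0.546
outer loop
vertex -3.276 -1.391 -3.061
vertex -2.755 -2.595 -1.121
vertex -4.144 -1.942 -2.403
endloop
endfacet
facet normal -0.113 0.831 0.545
outer loop
vertex -4.272 -0.995 -1.781
vertex -2.016 -1.098 -1.157
vertex -3.405 -0.445 -2.439
endloop
endfacet
facet normal -0.711 -0.452 0.539
outer loop
vertex -2.884 -1.649 -0.499
vertex -4.272 -0.995 -1.781
vertex -2.755 -2.595 -1.121
endloop
endfacet
facet normal -0.113 0.830 0.546
outer loop
vertex -2.884 -1.649 -0.499
vertex -2.016 -1.098 -1.157
vertex -4.272 -0.995 -1.781
endloop
endfacet
facet normal 0.710 0.452 -0.540
outer loop
vertex -3.405 -0.445 -2.439
vertex -2.016 -1.098 -1.157
vertex -3.276 -1.391 -3.061
endloop
endfacet
facet normal 0.113 -0.830 -0.546
outer loop
vertex -1.888 -2.045 -1.779
vertex -2.755 -2.595 -1.121
vertex -3.276 -1.391 -3.061
endloop
endfacet
facet normal 0.711 0.451 -0.540
outer loop
vertex -3.276 -1.391 -3.061
vertex -2.016 -1.098 -1.157
vertex -1.888 -2.045 -1.779
endloop
endfacet
facet normal 0.694 -0.327 0.641
outer loop
vertex -1.888 -2.045 -1.779
vertex -2.884 -1.649 -0.499
vertex -2.755 -2.595 -1.121
endloop
endfacet
facet normal 0.694 -0.327 0.641
outer loop
vertex -2.016 -1.098 -1.157
vertex -2.884 -1.649 -0.499
vertex -1.888 -2.045 -1.779
endloop
endfacet
facet normal -0.744 0.656 -0.128
outer loop
vertex -2.681 -1.274 -4.235
vertex -3.416 -2.032 -3.846
vertex -2.911 -1.321 -3.135
endloop
endfacet
facet normal -0.131 0.991 0.015
outer loop
vertex -2.681 -1.274 -4.235
vertex -2.911 -1.321 -3.135
vertex -1.851 -1.176 -3.481
endloop
endfacet
facet normal 0.344 0.805 -0.484
outer loop
vertex -2.681 -1.274 -4.235
vertex -1.851 -1.176 -3.481
vertex -1.7 -1.797 -4.407
endloop
endfacet
facet normal 0.025 0.354 -0.935
outer loop
vertex -2.681 -1.274 -4.235
vertex -1.7 -1.797 -4.407
vertex -2.667 -2.326 -4.633
endloop
endfacet
facet normal -0.648 0.262 -0.715
outer loop
vertex -2.681 -1.274 -4.235
vertex -2.667 -2.326 -4.633
vertex -3.416 -2.032 -3.846
endloop
endfacet
facet normal 0.107 0.756 0.646
outer loop
vertex -1.851 -1.176 -3.481
vertex -2.911 -1.321 -3.135
vertex -2.073 -1.874 -2.627
endloop
endfacet
facet normal -0.885 0.214 0.415
outer loop
vertex -2.911 -1.321 -3.135
vertex -3.416 -2.032 -3.846
vertex -3.04 -2.403 -2.853
endloop
endfacet
facet normal -0.730 -0.424 -0.536
outer loop
vertex -3.416 -2.032 -3.846
vertex -2.667 -2.326 -4.633
vertex -2.889 -3.024 -3.779
endloop
endfacet
facet normal 0.359 -0.275 -0.892
outer loop
vertex -2.667 -2.326 -4.633
vertex -1.7 -1.797 -4.407
vertex -1.829 -2.879 -4.125
endloop
endfacet
facet normal 0.876 0.454 -0.162
outer loop
vertex -1.7 -1.797 -4.407
vertex -1.851 -1.176 -3.481
vertex -1.324 -2.168 -3.414
endloop
endfacet
facet normal -0.025 -0.354 0.935
outer loop
vertex -2.059 -2.926 -3.025
vertex -2.073 -1.874 -2.627
vertex -3.04 -2.403 -2.853
endloop
endfacet
facet normal -0.344 -0.805 0.484
outer loop
vertex -2.059 -2.926 -3.025
vertex -3.04 -2.403 -2.853
vertex -2.889 -3.024 -3.779
endloop
endfacet
facet normal 0.131 -0.991 -0.015
outer loop
vertex -2.059 -2.926 -3.025
vertex -2.889 -3.024 -3.779
vertex -1.829 -2.879 -4.125
endloop
endfacet
facet normal 0.744 -0.656 0.128
outer loop
vertex -2.059 -2.926 -3.025
vertex -1.829 -2.879 -4.125
vertex -1.324 -2.168 -3.414
endloop
endfacet
facet normal 0.648 -0.262 0.715
outer loop
vertex -2.059 -2.926 -3.025
vertex -1.324 -2.168 -3.414
vertex -2.073 -1.874 -2.627
endloop
endfacet
facet normal -0.359 0.275 0.892
outer loop
vertex -3.04 -2.403 -2.853
vertex -2.073 -1.874 -2.627
vertex -2.911 -1.321 -3.135
endloop
endfacet
facet normal -0.876 -0.454 0.162
outer loop
vertex -2.889 -3.024 -3.779
vertex -3.04 -2.403 -2.853
vertex -3.416 -2.032 -3.846
endloop
endfacet
facet normal -0.107 -0.756 -0.646
outer loop
vertex -1.829 -2.879 -4.125
vertex -2.889 -3.024 -3.779
vertex -2.667 -2.326 -4.633
endloop
endfacet
facet normal 0.885 -0.214 -0.415
outer loop
vertex -1.324 -2.168 -3.414
vertex -1.829 -2.879 -4.125
vertex -1.7 -1.797 -4.407
endloop
endfacet
facet normal 0.730 0.424 0.536
outer loop
vertex -2.073 -1.874 -2.627
vertex -1.324 -2.168 -3.414
vertex -1.851 -1.176 -3.481
endloop
endfacet
facet normal -0.565 0.447 0.693
outer loop
vertex 2.588 -1.415 -0.73
vertex 3.774 -1.036 -0.007
vertex 2.642 -0.312 -1.397
endloop
endfacet
facet normal -0.824 -0.263 -0.502
outer loop
vertex 3.846 -1.264 -2.873
vertex 2.588 -1.415 -0.73
vertex 2.642 -0.312 -1.397
endloop
endfacet
facet normal -0.566 0.446 0.693
outer loop
vertex 2.642 -0.312 -1.397
vertex 3.774 -1.036 -0.007
vertex 3.828 0.067 -0.673
endloop
endfacet
facet normal 0.042 0.855 -0.517
outer loop
vertex 3.828 0.067 -0.673
vertex 3.846 -1.264 -2.873
vertex 2.642 -0.312 -1.397
endloop
endfacet
facet normal -0.042 -0.855 0.517
outer loop
vertex 2.588 -1.415 -0.73
vertex 4.978 -1.988 -1.483
vertex 3.774 -1.036 -0.007
endloop
endfacet
facet normal -0.824 -0.263 -0.502
outer loop
vertex 3.792 -2.367 -2.207
vertex 2.588 -1.415 -0.73
vertex 3.846 -1.264 -2.873
endloop
endfacet
facet normal -0.042 -0.855 0.517
outer loop
vertex 3.792 -2.367 -2.207
vertex 4.978 -1.988 -1.483
vertex 2.588 -1.415 -0.73
endloop
endfacet
facet normal 0.824 0.263 0.502
outer loop
vertex 3.774 -1.036 -0.007
vertex 4.978 -1.988 -1.483
vertex 3.828 0.067 -0.673
endloop
endfacet
facet normal 0.042 0.855 -0.517
outer loop
vertex 5.032 -0.885 -2.15
vertex 3.846 -1.264 -2.873
vertex 3.828 0.067 -0.673
endloop
endfacet
facet normal 0.824 0.263 0.502
outer loop
vertex 3.828 0.067 -0.673
vertex 4.978 -1.988 -1.483
vertex 5.032 -0.885 -2.15
endloop
endfacet
facet normal 0.565 -0.446 -0.694
outer loop
vertex 5.032 -0.885 -2.15
vertex 3.792 -2.367 -2.207
vertex 3.846 -1.264 -2.873
endloop
endfacet
facet normal 0.566 -0.447 -0.693
outer loop
vertex 4.978 -1.988 -1.483
vertex 3.792 -2.367 -2.207
vertex 5.032 -0.885 -2.15
endloop
endfacet

endsolid
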